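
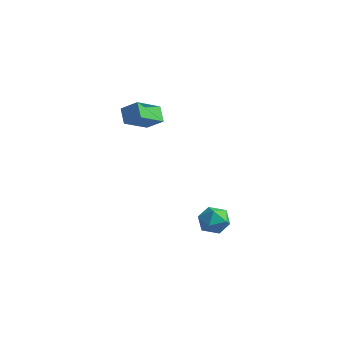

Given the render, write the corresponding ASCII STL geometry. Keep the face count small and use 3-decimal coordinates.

solid 
facet normal -0.624 0.414 0.662
outer loop
vertex -3.258 -3.673 5.028
vertex -3.119 -1.925 4.066
vertex -4.278 -4.006 4.275
endloop
endfacet
facet normal -0.070 -0.874 0.481
outer loop
vertex -3.541 -4.495 3.494
vertex -3.258 -3.673 5.028
vertex -4.278 -4.006 4.275
endloop
endfacet
facet normal -0.624 0.414 0.662
outer loop
vertex -4.278 -4.006 4.275
vertex -3.119 -1.925 4.066
vertex -4.138 -2.258 3.314
endloop
endfacet
facet normal -0.778 -0.254 -0.575
outer loop
vertex -4.138 -2.258 3.314
vertex -3.541 -4.495 3.494
vertex -4.278 -4.006 4.275
endloop
endfacet
facet normal 0.778 0.254 0.575
outer loop
vertex -3.258 -3.673 5.028
vertex -2.382 -2.414 3.285
vertex -3.119 -1.925 4.066
endloop
endfacet
facet normal -0.069 -0.874 0.481
outer loop
vertex -2.522 -4.162 4.246
vertex -3.258 -3.673 5.028
vertex -3.541 -4.495 3.494
endloop
endfacet
facet normal 0.778 0.253 0.574
outer loop
vertex -2.522 -4.162 4.246
vertex -2.382 -2.414 3.285
vertex -3.258 -3.673 5.028
endloop
endfacet
facet normal 0.070 0.874 -0.481
outer loop
vertex -3.119 -1.925 4.066
vertex -2.382 -2.414 3.285
vertex -4.138 -2.258 3.314
endloop
endfacet
facet normal -0.779 -0.254 -0.574
outer loop
vertex -3.402 -2.747 2.532
vertex -3.541 -4.495 3.494
vertex -4.138 -2.258 3.314
endloop
endfacet
facet normal 0.070 0.874 -0.481
outer loop
vertex -4.138 -2.258 3.314
vertex -2.382 -2.414 3.285
vertex -3.402 -2.747 2.532
endloop
endfacet
facet normal 0.624 -0.414 -0.662
outer loop
vertex -3.402 -2.747 2.532
vertex -2.522 -4.162 4.246
vertex -3.541 -4.495 3.494
endloop
endfacet
facet normal 0.624 -0.414 -0.662
outer loop
vertex -2.382 -2.414 3.285
vertex -2.522 -4.162 4.246
vertex -3.402 -2.747 2.532
endloop
endfacet
facet normal -0.865 0.489 0.108
outer loop
vertex 0.879 -1.202 -3.834
vertex 0.342 -2.119 -3.98
vertex 0.635 -1.82 -2.992
endloop
endfacet
facet normal -0.348 0.801 0.487
outer loop
vertex 0.879 -1.202 -3.834
vertex 0.635 -1.82 -2.992
vertex 1.602 -1.36 -3.058
endloop
endfacet
facet normal 0.176 0.984 0.037
outer loop
vertex 0.879 -1.202 -3.834
vertex 1.602 -1.36 -3.058
vertex 1.907 -1.376 -4.086
endloop
endfacet
facet normal -0.019 0.785 -0.620
outer loop
vertex 0.879 -1.202 -3.834
vertex 1.907 -1.376 -4.086
vertex 1.128 -1.845 -4.656
endloop
endfacet
facet normal -0.662 0.480 -0.576
outer loop
vertex 0.879 -1.202 -3.834
vertex 1.128 -1.845 -4.656
vertex 0.342 -2.119 -3.98
endloop
endfacet
facet normal -0.087 0.318 0.944
outer loop
vertex 1.602 -1.36 -3.058
vertex 0.635 -1.82 -2.992
vertex 1.512 -2.375 -2.724
endloop
endfacet
facet normal -0.925 -0.186 0.331
outer loop
vertex 0.635 -1.82 -2.992
vertex 0.342 -2.119 -3.98
vertex 0.733 -2.844 -3.294
endloop
endfacet
facet normal -0.597 -0.202 -0.776
outer loop
vertex 0.342 -2.119 -3.98
vertex 1.128 -1.845 -4.656
vertex 1.038 -2.86 -4.322
endloop
endfacet
facet normal 0.444 0.292 -0.847
outer loop
vertex 1.128 -1.845 -4.656
vertex 1.907 -1.376 -4.086
vertex 2.005 -2.4 -4.388
endloop
endfacet
facet normal 0.759 0.614 0.216
outer loop
vertex 1.907 -1.376 -4.086
vertex 1.602 -1.36 -3.058
vertex 2.298 -2.101 -3.4
endloop
endfacet
facet normal 0.019 -0.785 0.620
outer loop
vertex 1.761 -3.018 -3.546
vertex 1.512 -2.375 -2.724
vertex 0.733 -2.844 -3.294
endloop
endfacet
facet normal -0.176 -0.984 -0.037
outer loop
vertex 1.761 -3.018 -3.546
vertex 0.733 -2.844 -3.294
vertex 1.038 -2.86 -4.322
endloop
endfacet
facet normal 0.348 -0.801 -0.487
outer loop
vertex 1.761 -3.018 -3.546
vertex 1.038 -2.86 -4.322
vertex 2.005 -2.4 -4.388
endloop
endfacet
facet normal 0.865 -0.489 -0.108
outer loop
vertex 1.761 -3.018 -3.546
vertex 2.005 -2.4 -4.388
vertex 2.298 -2.101 -3.4
endloop
endfacet
facet normal 0.662 -0.480 0.576
outer loop
vertex 1.761 -3.018 -3.546
vertex 2.298 -2.101 -3.4
vertex 1.512 -2.375 -2.724
endloop
endfacet
facet normal -0.444 -0.292 0.847
outer loop
vertex 0.733 -2.844 -3.294
vertex 1.512 -2.375 -2.724
vertex 0.635 -1.82 -2.992
endloop
endfacet
facet normal -0.759 -0.614 -0.216
outer loop
vertex 1.038 -2.86 -4.322
vertex 0.733 -2.844 -3.294
vertex 0.342 -2.119 -3.98
endloop
endfacet
facet normal 0.087 -0.318 -0.944
outer loop
vertex 2.005 -2.4 -4.388
vertex 1.038 -2.86 -4.322
vertex 1.128 -1.845 -4.656
endloop
endfacet
facet normal 0.925 0.186 -0.331
outer loop
vertex 2.298 -2.101 -3.4
vertex 2.005 -2.4 -4.388
vertex 1.907 -1.376 -4.086
endloop
endfacet
facet normal 0.597 0.202 0.776
outer loop
vertex 1.512 -2.375 -2.724
vertex 2.298 -2.101 -3.4
vertex 1.602 -1.36 -3.058
endloop
endfacet

endsolid


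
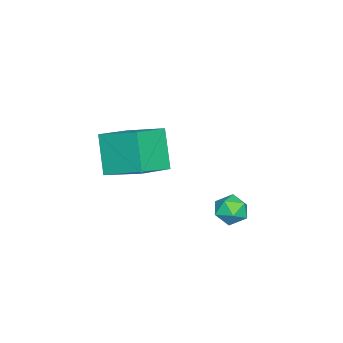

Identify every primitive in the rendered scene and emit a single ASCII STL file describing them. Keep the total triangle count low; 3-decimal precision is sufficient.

solid 
facet normal -0.976 0.038 0.213
outer loop
vertex 0.691 2.018 -1.524
vertex 0.865 2.242 -0.766
vertex 0.762 2.803 -1.34
endloop
endfacet
facet normal -0.859 0.189 -0.476
outer loop
vertex 0.691 2.018 -1.524
vertex 0.762 2.803 -1.34
vertex 1.08 2.517 -2.028
endloop
endfacet
facet normal -0.524 -0.368 -0.768
outer loop
vertex 0.691 2.018 -1.524
vertex 1.08 2.517 -2.028
vertex 1.379 1.78 -1.879
endloop
endfacet
facet normal -0.434 -0.862 -0.262
outer loop
vertex 0.691 2.018 -1.524
vertex 1.379 1.78 -1.879
vertex 1.245 1.61 -1.099
endloop
endfacet
facet normal -0.713 -0.610 0.344
outer loop
vertex 0.691 2.018 -1.524
vertex 1.245 1.61 -1.099
vertex 0.865 2.242 -0.766
endloop
endfacet
facet normal -0.420 0.752 -0.507
outer loop
vertex 1.08 2.517 -2.028
vertex 0.762 2.803 -1.34
vertex 1.495 3.05 -1.581
endloop
endfacet
facet normal -0.611 0.508 0.607
outer loop
vertex 0.762 2.803 -1.34
vertex 0.865 2.242 -0.766
vertex 1.361 2.88 -0.801
endloop
endfacet
facet normal -0.185 -0.543 0.819
outer loop
vertex 0.865 2.242 -0.766
vertex 1.245 1.61 -1.099
vertex 1.66 2.143 -0.652
endloop
endfacet
facet normal 0.267 -0.950 -0.161
outer loop
vertex 1.245 1.61 -1.099
vertex 1.379 1.78 -1.879
vertex 1.978 1.857 -1.34
endloop
endfacet
facet normal 0.122 -0.149 -0.981
outer loop
vertex 1.379 1.78 -1.879
vertex 1.08 2.517 -2.028
vertex 1.875 2.418 -1.914
endloop
endfacet
facet normal 0.434 0.862 0.262
outer loop
vertex 2.049 2.642 -1.156
vertex 1.495 3.05 -1.581
vertex 1.361 2.88 -0.801
endloop
endfacet
facet normal 0.524 0.368 0.768
outer loop
vertex 2.049 2.642 -1.156
vertex 1.361 2.88 -0.801
vertex 1.66 2.143 -0.652
endloop
endfacet
facet normal 0.859 -0.189 0.476
outer loop
vertex 2.049 2.642 -1.156
vertex 1.66 2.143 -0.652
vertex 1.978 1.857 -1.34
endloop
endfacet
facet normal 0.976 -0.038 -0.213
outer loop
vertex 2.049 2.642 -1.156
vertex 1.978 1.857 -1.34
vertex 1.875 2.418 -1.914
endloop
endfacet
facet normal 0.713 0.610 -0.344
outer loop
vertex 2.049 2.642 -1.156
vertex 1.875 2.418 -1.914
vertex 1.495 3.05 -1.581
endloop
endfacet
facet normal -0.267 0.950 0.161
outer loop
vertex 1.361 2.88 -0.801
vertex 1.495 3.05 -1.581
vertex 0.762 2.803 -1.34
endloop
endfacet
facet normal -0.122 0.149 0.981
outer loop
vertex 1.66 2.143 -0.652
vertex 1.361 2.88 -0.801
vertex 0.865 2.242 -0.766
endloop
endfacet
facet normal 0.420 -0.752 0.507
outer loop
vertex 1.978 1.857 -1.34
vertex 1.66 2.143 -0.652
vertex 1.245 1.61 -1.099
endloop
endfacet
facet normal 0.611 -0.508 -0.607
outer loop
vertex 1.875 2.418 -1.914
vertex 1.978 1.857 -1.34
vertex 1.379 1.78 -1.879
endloop
endfacet
facet normal 0.185 0.543 -0.819
outer loop
vertex 1.495 3.05 -1.581
vertex 1.875 2.418 -1.914
vertex 1.08 2.517 -2.028
endloop
endfacet
facet normal -0.445 -0.278 0.851
outer loop
vertex 0.348 -3.795 1.111
vertex 0.744 -1.953 1.92
vertex -1.27 -3.166 0.47
endloop
endfacet
facet normal -0.193 -0.898 -0.395
outer loop
vertex -0.344 -2.587 -1.3
vertex 0.348 -3.795 1.111
vertex -1.27 -3.166 0.47
endloop
endfacet
facet normal -0.445 -0.279 0.851
outer loop
vertex -1.27 -3.166 0.47
vertex 0.744 -1.953 1.92
vertex -0.874 -1.324 1.28
endloop
endfacet
facet normal -0.874 0.340 -0.346
outer loop
vertex -0.874 -1.324 1.28
vertex -0.344 -2.587 -1.3
vertex -1.27 -3.166 0.47
endloop
endfacet
facet normal 0.874 -0.340 0.346
outer loop
vertex 0.348 -3.795 1.111
vertex 1.67 -1.374 0.15
vertex 0.744 -1.953 1.92
endloop
endfacet
facet normal -0.193 -0.898 -0.395
outer loop
vertex 1.274 -3.216 -0.66
vertex 0.348 -3.795 1.111
vertex -0.344 -2.587 -1.3
endloop
endfacet
facet normal 0.874 -0.340 0.346
outer loop
vertex 1.274 -3.216 -0.66
vertex 1.67 -1.374 0.15
vertex 0.348 -3.795 1.111
endloop
endfacet
facet normal 0.193 0.898 0.395
outer loop
vertex 0.744 -1.953 1.92
vertex 1.67 -1.374 0.15
vertex -0.874 -1.324 1.28
endloop
endfacet
facet normal -0.874 0.340 -0.346
outer loop
vertex 0.052 -0.745 -0.491
vertex -0.344 -2.587 -1.3
vertex -0.874 -1.324 1.28
endloop
endfacet
facet normal 0.193 0.898 0.395
outer loop
vertex -0.874 -1.324 1.28
vertex 1.67 -1.374 0.15
vertex 0.052 -0.745 -0.491
endloop
endfacet
facet normal 0.445 0.278 -0.851
outer loop
vertex 0.052 -0.745 -0.491
vertex 1.274 -3.216 -0.66
vertex -0.344 -2.587 -1.3
endloop
endfacet
facet normal 0.445 0.278 -0.851
outer loop
vertex 1.67 -1.374 0.15
vertex 1.274 -3.216 -0.66
vertex 0.052 -0.745 -0.491
endloop
endfacet

endsolid


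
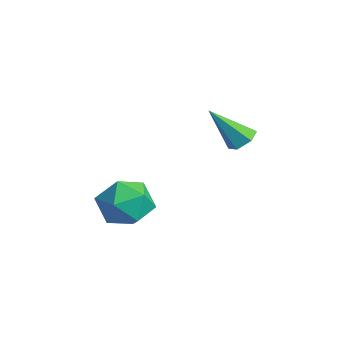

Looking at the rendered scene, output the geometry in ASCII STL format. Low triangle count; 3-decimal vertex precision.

solid 
facet normal 0.270 0.575 -0.772
outer loop
vertex -0.771 1.378 -1.99
vertex -1.246 1.354 -2.174
vertex -1.116 1.727 -1.851
endloop
endfacet
facet normal 0.582 0.270 0.767
outer loop
vertex -0.771 1.378 -1.99
vertex -1.116 1.727 -1.851
vertex -1.654 0.486 -1.006
endloop
endfacet
facet normal 0.269 0.575 -0.773
outer loop
vertex -1.116 1.727 -1.851
vertex -1.246 1.354 -2.174
vertex -1.591 1.702 -2.035
endloop
endfacet
facet normal -0.311 0.623 0.718
outer loop
vertex -1.116 1.727 -1.851
vertex -1.591 1.702 -2.035
vertex -1.654 0.486 -1.006
endloop
endfacet
facet normal 0.269 0.575 -0.773
outer loop
vertex -1.591 1.702 -2.035
vertex -1.246 1.354 -2.174
vertex -1.721 1.329 -2.358
endloop
endfacet
facet normal -0.967 0.192 0.168
outer loop
vertex -1.591 1.702 -2.035
vertex -1.721 1.329 -2.358
vertex -1.654 0.486 -1.006
endloop
endfacet
facet normal 0.270 0.573 -0.774
outer loop
vertex -1.721 1.329 -2.358
vertex -1.246 1.354 -2.174
vertex -1.376 0.98 -2.496
endloop
endfacet
facet normal -0.733 -0.593 -0.333
outer loop
vertex -1.721 1.329 -2.358
vertex -1.376 0.98 -2.496
vertex -1.654 0.486 -1.006
endloop
endfacet
facet normal 0.270 0.573 -0.774
outer loop
vertex -1.376 0.98 -2.496
vertex -1.246 1.354 -2.174
vertex -0.901 1.005 -2.312
endloop
endfacet
facet normal 0.160 -0.946 -0.284
outer loop
vertex -1.376 0.98 -2.496
vertex -0.901 1.005 -2.312
vertex -1.654 0.486 -1.006
endloop
endfacet
facet normal 0.271 0.573 -0.773
outer loop
vertex -0.901 1.005 -2.312
vertex -1.246 1.354 -2.174
vertex -0.771 1.378 -1.99
endloop
endfacet
facet normal 0.816 -0.514 0.266
outer loop
vertex -0.901 1.005 -2.312
vertex -0.771 1.378 -1.99
vertex -1.654 0.486 -1.006
endloop
endfacet
facet normal -0.223 0.975 -0.003
outer loop
vertex -1.134 -1.357 -4.172
vertex -2.015 -1.559 -4.313
vertex -1.694 -1.483 -3.46
endloop
endfacet
facet normal 0.339 0.844 0.416
outer loop
vertex -1.134 -1.357 -4.172
vertex -1.694 -1.483 -3.46
vertex -0.848 -1.831 -3.444
endloop
endfacet
facet normal 0.844 0.536 0.017
outer loop
vertex -1.134 -1.357 -4.172
vertex -0.848 -1.831 -3.444
vertex -0.646 -2.122 -4.288
endloop
endfacet
facet normal 0.594 0.477 -0.648
outer loop
vertex -1.134 -1.357 -4.172
vertex -0.646 -2.122 -4.288
vertex -1.367 -1.953 -4.825
endloop
endfacet
facet normal -0.066 0.749 -0.660
outer loop
vertex -1.134 -1.357 -4.172
vertex -1.367 -1.953 -4.825
vertex -2.015 -1.559 -4.313
endloop
endfacet
facet normal 0.137 0.376 0.916
outer loop
vertex -0.848 -1.831 -3.444
vertex -1.694 -1.483 -3.46
vertex -1.553 -2.327 -3.135
endloop
endfacet
facet normal -0.772 0.589 0.238
outer loop
vertex -1.694 -1.483 -3.46
vertex -2.015 -1.559 -4.313
vertex -2.274 -2.158 -3.672
endloop
endfacet
facet normal -0.518 0.222 -0.826
outer loop
vertex -2.015 -1.559 -4.313
vertex -1.367 -1.953 -4.825
vertex -2.072 -2.449 -4.516
endloop
endfacet
facet normal 0.549 -0.219 -0.806
outer loop
vertex -1.367 -1.953 -4.825
vertex -0.646 -2.122 -4.288
vertex -1.226 -2.797 -4.5
endloop
endfacet
facet normal 0.955 -0.123 0.271
outer loop
vertex -0.646 -2.122 -4.288
vertex -0.848 -1.831 -3.444
vertex -0.905 -2.721 -3.647
endloop
endfacet
facet normal -0.594 -0.477 0.648
outer loop
vertex -1.786 -2.923 -3.788
vertex -1.553 -2.327 -3.135
vertex -2.274 -2.158 -3.672
endloop
endfacet
facet normal -0.844 -0.536 -0.017
outer loop
vertex -1.786 -2.923 -3.788
vertex -2.274 -2.158 -3.672
vertex -2.072 -2.449 -4.516
endloop
endfacet
facet normal -0.339 -0.844 -0.416
outer loop
vertex -1.786 -2.923 -3.788
vertex -2.072 -2.449 -4.516
vertex -1.226 -2.797 -4.5
endloop
endfacet
facet normal 0.223 -0.975 0.003
outer loop
vertex -1.786 -2.923 -3.788
vertex -1.226 -2.797 -4.5
vertex -0.905 -2.721 -3.647
endloop
endfacet
facet normal 0.066 -0.749 0.660
outer loop
vertex -1.786 -2.923 -3.788
vertex -0.905 -2.721 -3.647
vertex -1.553 -2.327 -3.135
endloop
endfacet
facet normal -0.549 0.219 0.806
outer loop
vertex -2.274 -2.158 -3.672
vertex -1.553 -2.327 -3.135
vertex -1.694 -1.483 -3.46
endloop
endfacet
facet normal -0.955 0.123 -0.271
outer loop
vertex -2.072 -2.449 -4.516
vertex -2.274 -2.158 -3.672
vertex -2.015 -1.559 -4.313
endloop
endfacet
facet normal -0.137 -0.376 -0.916
outer loop
vertex -1.226 -2.797 -4.5
vertex -2.072 -2.449 -4.516
vertex -1.367 -1.953 -4.825
endloop
endfacet
facet normal 0.772 -0.589 -0.238
outer loop
vertex -0.905 -2.721 -3.647
vertex -1.226 -2.797 -4.5
vertex -0.646 -2.122 -4.288
endloop
endfacet
facet normal 0.518 -0.222 0.826
outer loop
vertex -1.553 -2.327 -3.135
vertex -0.905 -2.721 -3.647
vertex -0.848 -1.831 -3.444
endloop
endfacet

endsolid


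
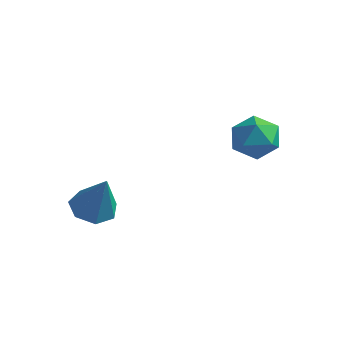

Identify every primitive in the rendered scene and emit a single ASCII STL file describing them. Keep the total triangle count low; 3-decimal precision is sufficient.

solid 
facet normal 0.085 0.869 0.487
outer loop
vertex -0.014 1.921 2.928
vertex -0.34 1.484 3.765
vertex 0.638 1.503 3.56
endloop
endfacet
facet normal 0.566 0.824 -0.039
outer loop
vertex -0.014 1.921 2.928
vertex 0.638 1.503 3.56
vertex 0.748 1.381 2.575
endloop
endfacet
facet normal 0.214 0.728 -0.652
outer loop
vertex -0.014 1.921 2.928
vertex 0.748 1.381 2.575
vertex -0.161 1.286 2.171
endloop
endfacet
facet normal -0.485 0.714 -0.505
outer loop
vertex -0.014 1.921 2.928
vertex -0.161 1.286 2.171
vertex -0.833 1.35 2.907
endloop
endfacet
facet normal -0.564 0.802 0.199
outer loop
vertex -0.014 1.921 2.928
vertex -0.833 1.35 2.907
vertex -0.34 1.484 3.765
endloop
endfacet
facet normal 0.967 0.244 0.078
outer loop
vertex 0.748 1.381 2.575
vertex 0.638 1.503 3.56
vertex 0.893 0.61 3.193
endloop
endfacet
facet normal 0.189 0.319 0.929
outer loop
vertex 0.638 1.503 3.56
vertex -0.34 1.484 3.765
vertex 0.221 0.674 3.929
endloop
endfacet
facet normal -0.862 0.209 0.463
outer loop
vertex -0.34 1.484 3.765
vertex -0.833 1.35 2.907
vertex -0.688 0.579 3.525
endloop
endfacet
facet normal -0.734 0.068 -0.676
outer loop
vertex -0.833 1.35 2.907
vertex -0.161 1.286 2.171
vertex -0.578 0.457 2.54
endloop
endfacet
facet normal 0.397 0.090 -0.914
outer loop
vertex -0.161 1.286 2.171
vertex 0.748 1.381 2.575
vertex 0.4 0.476 2.335
endloop
endfacet
facet normal 0.485 -0.714 0.505
outer loop
vertex 0.074 0.039 3.172
vertex 0.893 0.61 3.193
vertex 0.221 0.674 3.929
endloop
endfacet
facet normal -0.214 -0.728 0.652
outer loop
vertex 0.074 0.039 3.172
vertex 0.221 0.674 3.929
vertex -0.688 0.579 3.525
endloop
endfacet
facet normal -0.566 -0.824 0.039
outer loop
vertex 0.074 0.039 3.172
vertex -0.688 0.579 3.525
vertex -0.578 0.457 2.54
endloop
endfacet
facet normal -0.085 -0.869 -0.487
outer loop
vertex 0.074 0.039 3.172
vertex -0.578 0.457 2.54
vertex 0.4 0.476 2.335
endloop
endfacet
facet normal 0.564 -0.802 -0.199
outer loop
vertex 0.074 0.039 3.172
vertex 0.4 0.476 2.335
vertex 0.893 0.61 3.193
endloop
endfacet
facet normal 0.734 -0.068 0.676
outer loop
vertex 0.221 0.674 3.929
vertex 0.893 0.61 3.193
vertex 0.638 1.503 3.56
endloop
endfacet
facet normal -0.397 -0.090 0.914
outer loop
vertex -0.688 0.579 3.525
vertex 0.221 0.674 3.929
vertex -0.34 1.484 3.765
endloop
endfacet
facet normal -0.967 -0.244 -0.078
outer loop
vertex -0.578 0.457 2.54
vertex -0.688 0.579 3.525
vertex -0.833 1.35 2.907
endloop
endfacet
facet normal -0.189 -0.319 -0.929
outer loop
vertex 0.4 0.476 2.335
vertex -0.578 0.457 2.54
vertex -0.161 1.286 2.171
endloop
endfacet
facet normal 0.862 -0.209 -0.463
outer loop
vertex 0.893 0.61 3.193
vertex 0.4 0.476 2.335
vertex 0.748 1.381 2.575
endloop
endfacet
facet normal -0.393 0.109 -0.913
outer loop
vertex -3.673 -2.196 0.094
vertex -4.153 -2.937 0.212
vertex -4.373 -2.096 0.407
endloop
endfacet
facet normal 0.302 0.866 0.399
outer loop
vertex -3.673 -2.196 0.094
vertex -4.373 -2.096 0.407
vertex -3.407 -3.143 1.948
endloop
endfacet
facet normal -0.393 0.109 -0.913
outer loop
vertex -4.373 -2.096 0.407
vertex -4.153 -2.937 0.212
vertex -4.906 -2.629 0.573
endloop
endfacet
facet normal -0.407 0.617 0.674
outer loop
vertex -4.373 -2.096 0.407
vertex -4.906 -2.629 0.573
vertex -3.407 -3.143 1.948
endloop
endfacet
facet normal -0.393 0.110 -0.913
outer loop
vertex -4.906 -2.629 0.573
vertex -4.153 -2.937 0.212
vertex -4.873 -3.394 0.467
endloop
endfacet
facet normal -0.694 -0.128 0.709
outer loop
vertex -4.906 -2.629 0.573
vertex -4.873 -3.394 0.467
vertex -3.407 -3.143 1.948
endloop
endfacet
facet normal -0.392 0.108 -0.914
outer loop
vertex -4.873 -3.394 0.467
vertex -4.153 -2.937 0.212
vertex -4.297 -3.814 0.17
endloop
endfacet
facet normal -0.344 -0.809 0.477
outer loop
vertex -4.873 -3.394 0.467
vertex -4.297 -3.814 0.17
vertex -3.407 -3.143 1.948
endloop
endfacet
facet normal -0.393 0.108 -0.913
outer loop
vertex -4.297 -3.814 0.17
vertex -4.153 -2.937 0.212
vertex -3.613 -3.574 -0.096
endloop
endfacet
facet normal 0.380 -0.912 0.154
outer loop
vertex -4.297 -3.814 0.17
vertex -3.613 -3.574 -0.096
vertex -3.407 -3.143 1.948
endloop
endfacet
facet normal -0.392 0.109 -0.913
outer loop
vertex -3.613 -3.574 -0.096
vertex -4.153 -2.937 0.212
vertex -3.335 -2.854 -0.129
endloop
endfacet
facet normal 0.932 -0.361 -0.018
outer loop
vertex -3.613 -3.574 -0.096
vertex -3.335 -2.854 -0.129
vertex -3.407 -3.143 1.948
endloop
endfacet
facet normal -0.392 0.108 -0.914
outer loop
vertex -3.335 -2.854 -0.129
vertex -4.153 -2.937 0.212
vertex -3.673 -2.196 0.094
endloop
endfacet
facet normal 0.898 0.430 0.091
outer loop
vertex -3.335 -2.854 -0.129
vertex -3.673 -2.196 0.094
vertex -3.407 -3.143 1.948
endloop
endfacet

endsolid


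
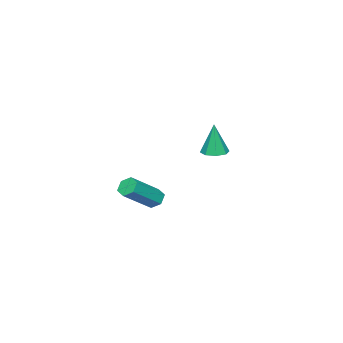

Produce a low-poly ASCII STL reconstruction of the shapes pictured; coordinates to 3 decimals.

solid 
facet normal -0.772 0.216 -0.598
outer loop
vertex 2.553 -2.097 -2.946
vertex 2.185 -2.138 -2.486
vertex 2.434 -1.62 -2.62
endloop
endfacet
facet normal 0.603 0.547 -0.580
outer loop
vertex 2.553 -2.097 -2.946
vertex 2.434 -1.62 -2.62
vertex 4.142 -2.542 -1.713
endloop
endfacet
facet normal 0.603 0.545 -0.582
outer loop
vertex 4.142 -2.542 -1.713
vertex 2.434 -1.62 -2.62
vertex 4.024 -2.064 -1.388
endloop
endfacet
facet normal 0.772 -0.216 0.598
outer loop
vertex 4.142 -2.542 -1.713
vertex 4.024 -2.064 -1.388
vertex 3.775 -2.582 -1.254
endloop
endfacet
facet normal -0.771 0.216 -0.599
outer loop
vertex 2.434 -1.62 -2.62
vertex 2.185 -2.138 -2.486
vertex 2.066 -1.66 -2.161
endloop
endfacet
facet normal 0.127 0.974 0.187
outer loop
vertex 2.434 -1.62 -2.62
vertex 2.066 -1.66 -2.161
vertex 4.024 -2.064 -1.388
endloop
endfacet
facet normal 0.127 0.974 0.188
outer loop
vertex 4.024 -2.064 -1.388
vertex 2.066 -1.66 -2.161
vertex 3.656 -2.105 -0.928
endloop
endfacet
facet normal 0.772 -0.216 0.598
outer loop
vertex 4.024 -2.064 -1.388
vertex 3.656 -2.105 -0.928
vertex 3.775 -2.582 -1.254
endloop
endfacet
facet normal -0.772 0.215 -0.598
outer loop
vertex 2.066 -1.66 -2.161
vertex 2.185 -2.138 -2.486
vertex 1.818 -2.178 -2.027
endloop
endfacet
facet normal -0.476 0.427 0.769
outer loop
vertex 2.066 -1.66 -2.161
vertex 1.818 -2.178 -2.027
vertex 3.656 -2.105 -0.928
endloop
endfacet
facet normal -0.476 0.428 0.768
outer loop
vertex 3.656 -2.105 -0.928
vertex 1.818 -2.178 -2.027
vertex 3.407 -2.623 -0.794
endloop
endfacet
facet normal 0.772 -0.216 0.598
outer loop
vertex 3.656 -2.105 -0.928
vertex 3.407 -2.623 -0.794
vertex 3.775 -2.582 -1.254
endloop
endfacet
facet normal -0.772 0.216 -0.598
outer loop
vertex 1.818 -2.178 -2.027
vertex 2.185 -2.138 -2.486
vertex 1.936 -2.656 -2.352
endloop
endfacet
facet normal -0.604 -0.545 0.582
outer loop
vertex 1.818 -2.178 -2.027
vertex 1.936 -2.656 -2.352
vertex 3.407 -2.623 -0.794
endloop
endfacet
facet normal -0.603 -0.547 0.581
outer loop
vertex 3.407 -2.623 -0.794
vertex 1.936 -2.656 -2.352
vertex 3.526 -3.1 -1.12
endloop
endfacet
facet normal 0.772 -0.216 0.598
outer loop
vertex 3.407 -2.623 -0.794
vertex 3.526 -3.1 -1.12
vertex 3.775 -2.582 -1.254
endloop
endfacet
facet normal -0.772 0.216 -0.598
outer loop
vertex 1.936 -2.656 -2.352
vertex 2.185 -2.138 -2.486
vertex 2.304 -2.615 -2.812
endloop
endfacet
facet normal -0.126 -0.974 -0.188
outer loop
vertex 1.936 -2.656 -2.352
vertex 2.304 -2.615 -2.812
vertex 3.526 -3.1 -1.12
endloop
endfacet
facet normal -0.128 -0.974 -0.187
outer loop
vertex 3.526 -3.1 -1.12
vertex 2.304 -2.615 -2.812
vertex 3.894 -3.06 -1.579
endloop
endfacet
facet normal 0.771 -0.216 0.599
outer loop
vertex 3.526 -3.1 -1.12
vertex 3.894 -3.06 -1.579
vertex 3.775 -2.582 -1.254
endloop
endfacet
facet normal -0.772 0.216 -0.598
outer loop
vertex 2.304 -2.615 -2.812
vertex 2.185 -2.138 -2.486
vertex 2.553 -2.097 -2.946
endloop
endfacet
facet normal 0.476 -0.428 -0.768
outer loop
vertex 2.304 -2.615 -2.812
vertex 2.553 -2.097 -2.946
vertex 3.894 -3.06 -1.579
endloop
endfacet
facet normal 0.477 -0.427 -0.768
outer loop
vertex 3.894 -3.06 -1.579
vertex 2.553 -2.097 -2.946
vertex 4.142 -2.542 -1.713
endloop
endfacet
facet normal 0.772 -0.215 0.598
outer loop
vertex 3.894 -3.06 -1.579
vertex 4.142 -2.542 -1.713
vertex 3.775 -2.582 -1.254
endloop
endfacet
facet normal -0.015 0.016 -1.000
outer loop
vertex -2.644 -2.796 -1.216
vertex -3.095 -2.235 -1.2
vertex -2.379 -2.313 -1.212
endloop
endfacet
facet normal 0.830 -0.458 0.319
outer loop
vertex -2.644 -2.796 -1.216
vertex -2.379 -2.313 -1.212
vertex -3.065 -2.265 0.64
endloop
endfacet
facet normal -0.015 0.016 -1.000
outer loop
vertex -2.379 -2.313 -1.212
vertex -3.095 -2.235 -1.2
vertex -2.533 -1.784 -1.201
endloop
endfacet
facet normal 0.908 0.258 0.330
outer loop
vertex -2.379 -2.313 -1.212
vertex -2.533 -1.784 -1.201
vertex -3.065 -2.265 0.64
endloop
endfacet
facet normal -0.015 0.017 -1.000
outer loop
vertex -2.533 -1.784 -1.201
vertex -3.095 -2.235 -1.2
vertex -3.016 -1.519 -1.189
endloop
endfacet
facet normal 0.458 0.819 0.346
outer loop
vertex -2.533 -1.784 -1.201
vertex -3.016 -1.519 -1.189
vertex -3.065 -2.265 0.64
endloop
endfacet
facet normal -0.016 0.017 -1.000
outer loop
vertex -3.016 -1.519 -1.189
vertex -3.095 -2.235 -1.2
vertex -3.545 -1.673 -1.183
endloop
endfacet
facet normal -0.257 0.897 0.359
outer loop
vertex -3.016 -1.519 -1.189
vertex -3.545 -1.673 -1.183
vertex -3.065 -2.265 0.64
endloop
endfacet
facet normal -0.016 0.017 -1.000
outer loop
vertex -3.545 -1.673 -1.183
vertex -3.095 -2.235 -1.2
vertex -3.81 -2.156 -1.187
endloop
endfacet
facet normal -0.819 0.446 0.361
outer loop
vertex -3.545 -1.673 -1.183
vertex -3.81 -2.156 -1.187
vertex -3.065 -2.265 0.64
endloop
endfacet
facet normal -0.016 0.016 -1.000
outer loop
vertex -3.81 -2.156 -1.187
vertex -3.095 -2.235 -1.2
vertex -3.656 -2.685 -1.198
endloop
endfacet
facet normal -0.897 -0.269 0.350
outer loop
vertex -3.81 -2.156 -1.187
vertex -3.656 -2.685 -1.198
vertex -3.065 -2.265 0.64
endloop
endfacet
facet normal -0.016 0.016 -1.000
outer loop
vertex -3.656 -2.685 -1.198
vertex -3.095 -2.235 -1.2
vertex -3.173 -2.95 -1.21
endloop
endfacet
facet normal -0.447 -0.830 0.333
outer loop
vertex -3.656 -2.685 -1.198
vertex -3.173 -2.95 -1.21
vertex -3.065 -2.265 0.64
endloop
endfacet
facet normal -0.016 0.016 -1.000
outer loop
vertex -3.173 -2.95 -1.21
vertex -3.095 -2.235 -1.2
vertex -2.644 -2.796 -1.216
endloop
endfacet
facet normal 0.268 -0.908 0.321
outer loop
vertex -3.173 -2.95 -1.21
vertex -2.644 -2.796 -1.216
vertex -3.065 -2.265 0.64
endloop
endfacet

endsolid


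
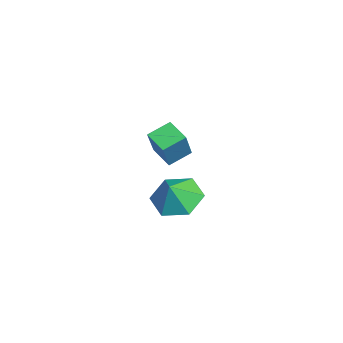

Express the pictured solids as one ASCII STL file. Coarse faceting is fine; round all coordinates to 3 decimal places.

solid 
facet normal -0.451 0.321 -0.833
outer loop
vertex -1.0 2.222 -1.508
vertex -1.88 1.903 -1.155
vertex -1.571 2.835 -0.963
endloop
endfacet
facet normal 0.815 0.343 0.468
outer loop
vertex -1.0 2.222 -1.508
vertex -1.571 2.835 -0.963
vertex -1.42 1.577 -0.305
endloop
endfacet
facet normal -0.450 0.321 -0.833
outer loop
vertex -1.571 2.835 -0.963
vertex -1.88 1.903 -1.155
vertex -2.451 2.517 -0.61
endloop
endfacet
facet normal 0.176 0.473 0.864
outer loop
vertex -1.571 2.835 -0.963
vertex -2.451 2.517 -0.61
vertex -1.42 1.577 -0.305
endloop
endfacet
facet normal -0.450 0.321 -0.833
outer loop
vertex -2.451 2.517 -0.61
vertex -1.88 1.903 -1.155
vertex -2.76 1.585 -0.802
endloop
endfacet
facet normal -0.347 -0.077 0.935
outer loop
vertex -2.451 2.517 -0.61
vertex -2.76 1.585 -0.802
vertex -1.42 1.577 -0.305
endloop
endfacet
facet normal -0.450 0.321 -0.833
outer loop
vertex -2.76 1.585 -0.802
vertex -1.88 1.903 -1.155
vertex -2.188 0.972 -1.347
endloop
endfacet
facet normal -0.231 -0.758 0.610
outer loop
vertex -2.76 1.585 -0.802
vertex -2.188 0.972 -1.347
vertex -1.42 1.577 -0.305
endloop
endfacet
facet normal -0.450 0.321 -0.833
outer loop
vertex -2.188 0.972 -1.347
vertex -1.88 1.903 -1.155
vertex -1.308 1.29 -1.7
endloop
endfacet
facet normal 0.407 -0.888 0.215
outer loop
vertex -2.188 0.972 -1.347
vertex -1.308 1.29 -1.7
vertex -1.42 1.577 -0.305
endloop
endfacet
facet normal -0.450 0.321 -0.833
outer loop
vertex -1.308 1.29 -1.7
vertex -1.88 1.903 -1.155
vertex -1.0 2.222 -1.508
endloop
endfacet
facet normal 0.930 -0.337 0.144
outer loop
vertex -1.308 1.29 -1.7
vertex -1.0 2.222 -1.508
vertex -1.42 1.577 -0.305
endloop
endfacet
facet normal -0.508 0.201 -0.837
outer loop
vertex -0.041 0.891 2.428
vertex -0.337 1.68 2.797
vertex 0.686 1.321 2.09
endloop
endfacet
facet normal 0.321 -0.858 -0.400
outer loop
vertex 1.397 1.04 3.263
vertex -0.041 0.891 2.428
vertex 0.686 1.321 2.09
endloop
endfacet
facet normal -0.508 0.201 -0.837
outer loop
vertex 0.686 1.321 2.09
vertex -0.337 1.68 2.797
vertex 0.39 2.111 2.459
endloop
endfacet
facet normal 0.799 0.473 -0.371
outer loop
vertex 0.39 2.111 2.459
vertex 1.397 1.04 3.263
vertex 0.686 1.321 2.09
endloop
endfacet
facet normal -0.799 -0.473 0.371
outer loop
vertex -0.041 0.891 2.428
vertex 0.374 1.399 3.97
vertex -0.337 1.68 2.797
endloop
endfacet
facet normal 0.322 -0.858 -0.401
outer loop
vertex 0.67 0.609 3.601
vertex -0.041 0.891 2.428
vertex 1.397 1.04 3.263
endloop
endfacet
facet normal -0.799 -0.473 0.371
outer loop
vertex 0.67 0.609 3.601
vertex 0.374 1.399 3.97
vertex -0.041 0.891 2.428
endloop
endfacet
facet normal -0.322 0.858 0.401
outer loop
vertex -0.337 1.68 2.797
vertex 0.374 1.399 3.97
vertex 0.39 2.111 2.459
endloop
endfacet
facet normal 0.799 0.473 -0.371
outer loop
vertex 1.101 1.829 3.632
vertex 1.397 1.04 3.263
vertex 0.39 2.111 2.459
endloop
endfacet
facet normal -0.321 0.858 0.401
outer loop
vertex 0.39 2.111 2.459
vertex 0.374 1.399 3.97
vertex 1.101 1.829 3.632
endloop
endfacet
facet normal 0.508 -0.201 0.837
outer loop
vertex 1.101 1.829 3.632
vertex 0.67 0.609 3.601
vertex 1.397 1.04 3.263
endloop
endfacet
facet normal 0.508 -0.201 0.838
outer loop
vertex 0.374 1.399 3.97
vertex 0.67 0.609 3.601
vertex 1.101 1.829 3.632
endloop
endfacet

endsolid


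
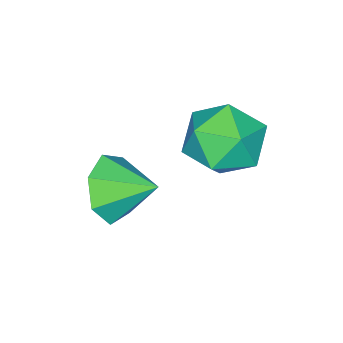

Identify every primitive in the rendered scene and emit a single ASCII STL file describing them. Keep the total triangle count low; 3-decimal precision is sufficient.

solid 
facet normal 0.300 0.114 0.947
outer loop
vertex 1.333 2.873 -0.466
vertex 0.702 2.033 -0.165
vertex 1.737 1.857 -0.471
endloop
endfacet
facet normal 0.809 0.319 0.493
outer loop
vertex 1.333 2.873 -0.466
vertex 1.737 1.857 -0.471
vertex 1.967 2.541 -1.292
endloop
endfacet
facet normal 0.542 0.836 0.080
outer loop
vertex 1.333 2.873 -0.466
vertex 1.967 2.541 -1.292
vertex 1.075 3.139 -1.494
endloop
endfacet
facet normal -0.133 0.951 0.279
outer loop
vertex 1.333 2.873 -0.466
vertex 1.075 3.139 -1.494
vertex 0.292 2.825 -0.798
endloop
endfacet
facet normal -0.283 0.505 0.815
outer loop
vertex 1.333 2.873 -0.466
vertex 0.292 2.825 -0.798
vertex 0.702 2.033 -0.165
endloop
endfacet
facet normal 0.969 -0.236 0.075
outer loop
vertex 1.967 2.541 -1.292
vertex 1.737 1.857 -0.471
vertex 1.728 1.495 -1.502
endloop
endfacet
facet normal 0.143 -0.569 0.810
outer loop
vertex 1.737 1.857 -0.471
vertex 0.702 2.033 -0.165
vertex 0.945 1.181 -0.806
endloop
endfacet
facet normal -0.800 0.063 0.597
outer loop
vertex 0.702 2.033 -0.165
vertex 0.292 2.825 -0.798
vertex 0.053 1.779 -1.008
endloop
endfacet
facet normal -0.556 0.786 -0.271
outer loop
vertex 0.292 2.825 -0.798
vertex 1.075 3.139 -1.494
vertex 0.283 2.463 -1.829
endloop
endfacet
facet normal 0.537 0.600 -0.594
outer loop
vertex 1.075 3.139 -1.494
vertex 1.967 2.541 -1.292
vertex 1.318 2.287 -2.135
endloop
endfacet
facet normal 0.133 -0.951 -0.279
outer loop
vertex 0.687 1.447 -1.834
vertex 1.728 1.495 -1.502
vertex 0.945 1.181 -0.806
endloop
endfacet
facet normal -0.542 -0.836 -0.080
outer loop
vertex 0.687 1.447 -1.834
vertex 0.945 1.181 -0.806
vertex 0.053 1.779 -1.008
endloop
endfacet
facet normal -0.809 -0.319 -0.493
outer loop
vertex 0.687 1.447 -1.834
vertex 0.053 1.779 -1.008
vertex 0.283 2.463 -1.829
endloop
endfacet
facet normal -0.300 -0.114 -0.947
outer loop
vertex 0.687 1.447 -1.834
vertex 0.283 2.463 -1.829
vertex 1.318 2.287 -2.135
endloop
endfacet
facet normal 0.283 -0.505 -0.815
outer loop
vertex 0.687 1.447 -1.834
vertex 1.318 2.287 -2.135
vertex 1.728 1.495 -1.502
endloop
endfacet
facet normal 0.556 -0.786 0.271
outer loop
vertex 0.945 1.181 -0.806
vertex 1.728 1.495 -1.502
vertex 1.737 1.857 -0.471
endloop
endfacet
facet normal -0.537 -0.600 0.594
outer loop
vertex 0.053 1.779 -1.008
vertex 0.945 1.181 -0.806
vertex 0.702 2.033 -0.165
endloop
endfacet
facet normal -0.969 0.236 -0.075
outer loop
vertex 0.283 2.463 -1.829
vertex 0.053 1.779 -1.008
vertex 0.292 2.825 -0.798
endloop
endfacet
facet normal -0.143 0.569 -0.810
outer loop
vertex 1.318 2.287 -2.135
vertex 0.283 2.463 -1.829
vertex 1.075 3.139 -1.494
endloop
endfacet
facet normal 0.800 -0.063 -0.597
outer loop
vertex 1.728 1.495 -1.502
vertex 1.318 2.287 -2.135
vertex 1.967 2.541 -1.292
endloop
endfacet
facet normal 0.255 -0.871 -0.420
outer loop
vertex 3.212 0.59 -3.725
vertex 2.607 0.119 -3.115
vertex 2.413 0.489 -4.001
endloop
endfacet
facet normal 0.051 0.882 -0.469
outer loop
vertex 3.212 0.59 -3.725
vertex 2.413 0.489 -4.001
vertex 2.273 1.261 -2.565
endloop
endfacet
facet normal 0.254 -0.871 -0.420
outer loop
vertex 2.413 0.489 -4.001
vertex 2.607 0.119 -3.115
vertex 1.761 0.11 -3.609
endloop
endfacet
facet normal -0.631 0.656 -0.414
outer loop
vertex 2.413 0.489 -4.001
vertex 1.761 0.11 -3.609
vertex 2.273 1.261 -2.565
endloop
endfacet
facet normal 0.254 -0.872 -0.419
outer loop
vertex 1.761 0.11 -3.609
vertex 2.607 0.119 -3.115
vertex 1.745 -0.262 -2.845
endloop
endfacet
facet normal -0.944 0.304 0.128
outer loop
vertex 1.761 0.11 -3.609
vertex 1.745 -0.262 -2.845
vertex 2.273 1.261 -2.565
endloop
endfacet
facet normal 0.254 -0.872 -0.419
outer loop
vertex 1.745 -0.262 -2.845
vertex 2.607 0.119 -3.115
vertex 2.378 -0.347 -2.284
endloop
endfacet
facet normal -0.654 0.089 0.751
outer loop
vertex 1.745 -0.262 -2.845
vertex 2.378 -0.347 -2.284
vertex 2.273 1.261 -2.565
endloop
endfacet
facet normal 0.255 -0.872 -0.419
outer loop
vertex 2.378 -0.347 -2.284
vertex 2.607 0.119 -3.115
vertex 3.183 -0.081 -2.348
endloop
endfacet
facet normal 0.021 0.173 0.985
outer loop
vertex 2.378 -0.347 -2.284
vertex 3.183 -0.081 -2.348
vertex 2.273 1.261 -2.565
endloop
endfacet
facet normal 0.255 -0.872 -0.419
outer loop
vertex 3.183 -0.081 -2.348
vertex 2.607 0.119 -3.115
vertex 3.554 0.336 -2.99
endloop
endfacet
facet normal 0.574 0.495 0.653
outer loop
vertex 3.183 -0.081 -2.348
vertex 3.554 0.336 -2.99
vertex 2.273 1.261 -2.565
endloop
endfacet
facet normal 0.255 -0.871 -0.420
outer loop
vertex 3.554 0.336 -2.99
vertex 2.607 0.119 -3.115
vertex 3.212 0.59 -3.725
endloop
endfacet
facet normal 0.587 0.810 0.007
outer loop
vertex 3.554 0.336 -2.99
vertex 3.212 0.59 -3.725
vertex 2.273 1.261 -2.565
endloop
endfacet

endsolid


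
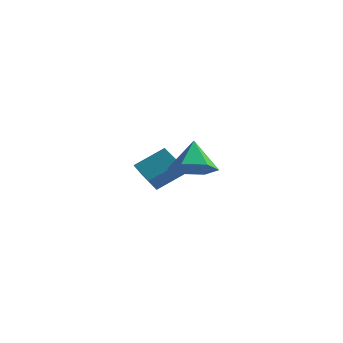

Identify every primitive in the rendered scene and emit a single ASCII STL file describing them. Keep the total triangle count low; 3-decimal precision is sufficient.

solid 
facet normal -0.806 0.410 0.427
outer loop
vertex -2.079 1.997 0.897
vertex -2.118 2.767 0.084
vertex -3.112 0.947 -0.048
endloop
endfacet
facet normal 0.034 -0.687 0.726
outer loop
vertex -1.982 0.373 -0.644
vertex -2.079 1.997 0.897
vertex -3.112 0.947 -0.048
endloop
endfacet
facet normal -0.807 0.410 0.426
outer loop
vertex -3.112 0.947 -0.048
vertex -2.118 2.767 0.084
vertex -3.15 1.717 -0.861
endloop
endfacet
facet normal -0.590 -0.600 -0.541
outer loop
vertex -3.15 1.717 -0.861
vertex -1.982 0.373 -0.644
vertex -3.112 0.947 -0.048
endloop
endfacet
facet normal 0.590 0.600 0.540
outer loop
vertex -2.079 1.997 0.897
vertex -0.988 2.193 -0.512
vertex -2.118 2.767 0.084
endloop
endfacet
facet normal 0.034 -0.687 0.726
outer loop
vertex -0.95 1.423 0.301
vertex -2.079 1.997 0.897
vertex -1.982 0.373 -0.644
endloop
endfacet
facet normal 0.590 0.600 0.540
outer loop
vertex -0.95 1.423 0.301
vertex -0.988 2.193 -0.512
vertex -2.079 1.997 0.897
endloop
endfacet
facet normal -0.034 0.687 -0.726
outer loop
vertex -2.118 2.767 0.084
vertex -0.988 2.193 -0.512
vertex -3.15 1.717 -0.861
endloop
endfacet
facet normal -0.590 -0.600 -0.540
outer loop
vertex -2.021 1.143 -1.457
vertex -1.982 0.373 -0.644
vertex -3.15 1.717 -0.861
endloop
endfacet
facet normal -0.034 0.687 -0.726
outer loop
vertex -3.15 1.717 -0.861
vertex -0.988 2.193 -0.512
vertex -2.021 1.143 -1.457
endloop
endfacet
facet normal 0.807 -0.409 -0.426
outer loop
vertex -2.021 1.143 -1.457
vertex -0.95 1.423 0.301
vertex -1.982 0.373 -0.644
endloop
endfacet
facet normal 0.806 -0.410 -0.426
outer loop
vertex -0.988 2.193 -0.512
vertex -0.95 1.423 0.301
vertex -2.021 1.143 -1.457
endloop
endfacet
facet normal 0.268 -0.528 -0.806
outer loop
vertex 3.356 -4.052 2.658
vertex 2.49 -3.683 2.129
vertex 3.422 -3.14 2.083
endloop
endfacet
facet normal 0.703 0.342 0.624
outer loop
vertex 3.356 -4.052 2.658
vertex 3.422 -3.14 2.083
vertex 2.05 -2.817 3.451
endloop
endfacet
facet normal 0.267 -0.527 -0.807
outer loop
vertex 3.422 -3.14 2.083
vertex 2.49 -3.683 2.129
vertex 2.556 -2.77 1.554
endloop
endfacet
facet normal 0.332 0.937 0.112
outer loop
vertex 3.422 -3.14 2.083
vertex 2.556 -2.77 1.554
vertex 2.05 -2.817 3.451
endloop
endfacet
facet normal 0.267 -0.527 -0.807
outer loop
vertex 2.556 -2.77 1.554
vertex 2.49 -3.683 2.129
vertex 1.623 -3.313 1.6
endloop
endfacet
facet normal -0.504 0.856 -0.113
outer loop
vertex 2.556 -2.77 1.554
vertex 1.623 -3.313 1.6
vertex 2.05 -2.817 3.451
endloop
endfacet
facet normal 0.267 -0.527 -0.807
outer loop
vertex 1.623 -3.313 1.6
vertex 2.49 -3.683 2.129
vertex 1.557 -4.225 2.174
endloop
endfacet
facet normal -0.968 0.180 0.175
outer loop
vertex 1.623 -3.313 1.6
vertex 1.557 -4.225 2.174
vertex 2.05 -2.817 3.451
endloop
endfacet
facet normal 0.267 -0.527 -0.807
outer loop
vertex 1.557 -4.225 2.174
vertex 2.49 -3.683 2.129
vertex 2.423 -4.595 2.703
endloop
endfacet
facet normal -0.597 -0.414 0.687
outer loop
vertex 1.557 -4.225 2.174
vertex 2.423 -4.595 2.703
vertex 2.05 -2.817 3.451
endloop
endfacet
facet normal 0.268 -0.527 -0.806
outer loop
vertex 2.423 -4.595 2.703
vertex 2.49 -3.683 2.129
vertex 3.356 -4.052 2.658
endloop
endfacet
facet normal 0.238 -0.334 0.912
outer loop
vertex 2.423 -4.595 2.703
vertex 3.356 -4.052 2.658
vertex 2.05 -2.817 3.451
endloop
endfacet

endsolid


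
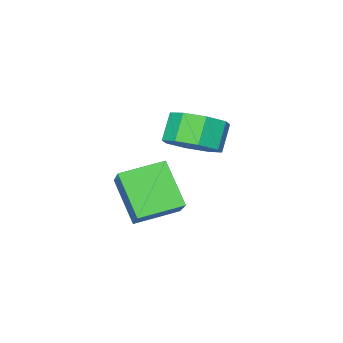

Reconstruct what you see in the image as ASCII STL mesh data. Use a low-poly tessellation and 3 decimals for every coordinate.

solid 
facet normal -0.895 0.397 0.202
outer loop
vertex 0.649 -1.88 -0.623
vertex 0.831 -0.867 -1.809
vertex 0.029 -2.82 -1.521
endloop
endfacet
facet normal -0.116 -0.645 0.755
outer loop
vertex 1.229 -3.353 -1.791
vertex 0.649 -1.88 -0.623
vertex 0.029 -2.82 -1.521
endloop
endfacet
facet normal -0.895 0.397 0.201
outer loop
vertex 0.029 -2.82 -1.521
vertex 0.831 -0.867 -1.809
vertex 0.212 -1.808 -2.707
endloop
endfacet
facet normal -0.430 -0.653 -0.623
outer loop
vertex 0.212 -1.808 -2.707
vertex 1.229 -3.353 -1.791
vertex 0.029 -2.82 -1.521
endloop
endfacet
facet normal 0.430 0.653 0.624
outer loop
vertex 0.649 -1.88 -0.623
vertex 2.031 -1.4 -2.079
vertex 0.831 -0.867 -1.809
endloop
endfacet
facet normal -0.116 -0.645 0.756
outer loop
vertex 1.848 -2.412 -0.893
vertex 0.649 -1.88 -0.623
vertex 1.229 -3.353 -1.791
endloop
endfacet
facet normal 0.430 0.653 0.623
outer loop
vertex 1.848 -2.412 -0.893
vertex 2.031 -1.4 -2.079
vertex 0.649 -1.88 -0.623
endloop
endfacet
facet normal 0.116 0.645 -0.756
outer loop
vertex 0.831 -0.867 -1.809
vertex 2.031 -1.4 -2.079
vertex 0.212 -1.808 -2.707
endloop
endfacet
facet normal -0.430 -0.653 -0.624
outer loop
vertex 1.411 -2.34 -2.977
vertex 1.229 -3.353 -1.791
vertex 0.212 -1.808 -2.707
endloop
endfacet
facet normal 0.116 0.645 -0.755
outer loop
vertex 0.212 -1.808 -2.707
vertex 2.031 -1.4 -2.079
vertex 1.411 -2.34 -2.977
endloop
endfacet
facet normal 0.896 -0.397 -0.201
outer loop
vertex 1.411 -2.34 -2.977
vertex 1.848 -2.412 -0.893
vertex 1.229 -3.353 -1.791
endloop
endfacet
facet normal 0.895 -0.398 -0.201
outer loop
vertex 2.031 -1.4 -2.079
vertex 1.848 -2.412 -0.893
vertex 1.411 -2.34 -2.977
endloop
endfacet
facet normal 0.536 0.275 -0.798
outer loop
vertex -0.567 -2.907 -0.729
vertex -1.269 -3.001 -1.233
vertex -0.924 -2.347 -0.776
endloop
endfacet
facet normal 0.652 0.466 0.598
outer loop
vertex -0.567 -2.907 -0.729
vertex -0.924 -2.347 -0.776
vertex -1.108 -3.184 0.077
endloop
endfacet
facet normal 0.652 0.466 0.598
outer loop
vertex -1.108 -3.184 0.077
vertex -0.924 -2.347 -0.776
vertex -1.465 -2.624 0.03
endloop
endfacet
facet normal -0.536 -0.274 0.799
outer loop
vertex -1.108 -3.184 0.077
vertex -1.465 -2.624 0.03
vertex -1.811 -3.279 -0.427
endloop
endfacet
facet normal 0.536 0.275 -0.798
outer loop
vertex -0.924 -2.347 -0.776
vertex -1.269 -3.001 -1.233
vertex -1.484 -2.17 -1.091
endloop
endfacet
facet normal 0.082 0.924 0.373
outer loop
vertex -0.924 -2.347 -0.776
vertex -1.484 -2.17 -1.091
vertex -1.465 -2.624 0.03
endloop
endfacet
facet normal 0.081 0.924 0.373
outer loop
vertex -1.465 -2.624 0.03
vertex -1.484 -2.17 -1.091
vertex -2.025 -2.448 -0.285
endloop
endfacet
facet normal -0.536 -0.274 0.799
outer loop
vertex -1.465 -2.624 0.03
vertex -2.025 -2.448 -0.285
vertex -1.811 -3.279 -0.427
endloop
endfacet
facet normal 0.535 0.275 -0.799
outer loop
vertex -1.484 -2.17 -1.091
vertex -1.269 -3.001 -1.233
vertex -1.918 -2.481 -1.489
endloop
endfacet
facet normal -0.537 0.840 -0.071
outer loop
vertex -1.484 -2.17 -1.091
vertex -1.918 -2.481 -1.489
vertex -2.025 -2.448 -0.285
endloop
endfacet
facet normal -0.536 0.841 -0.071
outer loop
vertex -2.025 -2.448 -0.285
vertex -1.918 -2.481 -1.489
vertex -2.459 -2.758 -0.683
endloop
endfacet
facet normal -0.536 -0.274 0.798
outer loop
vertex -2.025 -2.448 -0.285
vertex -2.459 -2.758 -0.683
vertex -1.811 -3.279 -0.427
endloop
endfacet
facet normal 0.535 0.275 -0.799
outer loop
vertex -1.918 -2.481 -1.489
vertex -1.269 -3.001 -1.233
vertex -1.972 -3.096 -1.737
endloop
endfacet
facet normal -0.840 0.265 -0.473
outer loop
vertex -1.918 -2.481 -1.489
vertex -1.972 -3.096 -1.737
vertex -2.459 -2.758 -0.683
endloop
endfacet
facet normal -0.840 0.265 -0.473
outer loop
vertex -2.459 -2.758 -0.683
vertex -1.972 -3.096 -1.737
vertex -2.513 -3.373 -0.931
endloop
endfacet
facet normal -0.536 -0.275 0.798
outer loop
vertex -2.459 -2.758 -0.683
vertex -2.513 -3.373 -0.931
vertex -1.811 -3.279 -0.427
endloop
endfacet
facet normal 0.536 0.274 -0.799
outer loop
vertex -1.972 -3.096 -1.737
vertex -1.269 -3.001 -1.233
vertex -1.615 -3.656 -1.69
endloop
endfacet
facet normal -0.652 -0.466 -0.598
outer loop
vertex -1.972 -3.096 -1.737
vertex -1.615 -3.656 -1.69
vertex -2.513 -3.373 -0.931
endloop
endfacet
facet normal -0.652 -0.466 -0.598
outer loop
vertex -2.513 -3.373 -0.931
vertex -1.615 -3.656 -1.69
vertex -2.156 -3.933 -0.884
endloop
endfacet
facet normal -0.536 -0.275 0.798
outer loop
vertex -2.513 -3.373 -0.931
vertex -2.156 -3.933 -0.884
vertex -1.811 -3.279 -0.427
endloop
endfacet
facet normal 0.536 0.274 -0.799
outer loop
vertex -1.615 -3.656 -1.69
vertex -1.269 -3.001 -1.233
vertex -1.055 -3.832 -1.375
endloop
endfacet
facet normal -0.081 -0.925 -0.372
outer loop
vertex -1.615 -3.656 -1.69
vertex -1.055 -3.832 -1.375
vertex -2.156 -3.933 -0.884
endloop
endfacet
facet normal -0.082 -0.924 -0.374
outer loop
vertex -2.156 -3.933 -0.884
vertex -1.055 -3.832 -1.375
vertex -1.596 -4.11 -0.569
endloop
endfacet
facet normal -0.536 -0.275 0.798
outer loop
vertex -2.156 -3.933 -0.884
vertex -1.596 -4.11 -0.569
vertex -1.811 -3.279 -0.427
endloop
endfacet
facet normal 0.536 0.274 -0.798
outer loop
vertex -1.055 -3.832 -1.375
vertex -1.269 -3.001 -1.233
vertex -0.621 -3.522 -0.977
endloop
endfacet
facet normal 0.536 -0.841 0.070
outer loop
vertex -1.055 -3.832 -1.375
vertex -0.621 -3.522 -0.977
vertex -1.596 -4.11 -0.569
endloop
endfacet
facet normal 0.537 -0.841 0.071
outer loop
vertex -1.596 -4.11 -0.569
vertex -0.621 -3.522 -0.977
vertex -1.162 -3.799 -0.171
endloop
endfacet
facet normal -0.535 -0.275 0.799
outer loop
vertex -1.596 -4.11 -0.569
vertex -1.162 -3.799 -0.171
vertex -1.811 -3.279 -0.427
endloop
endfacet
facet normal 0.536 0.275 -0.798
outer loop
vertex -0.621 -3.522 -0.977
vertex -1.269 -3.001 -1.233
vertex -0.567 -2.907 -0.729
endloop
endfacet
facet normal 0.840 -0.265 0.473
outer loop
vertex -0.621 -3.522 -0.977
vertex -0.567 -2.907 -0.729
vertex -1.162 -3.799 -0.171
endloop
endfacet
facet normal 0.840 -0.265 0.473
outer loop
vertex -1.162 -3.799 -0.171
vertex -0.567 -2.907 -0.729
vertex -1.108 -3.184 0.077
endloop
endfacet
facet normal -0.535 -0.275 0.799
outer loop
vertex -1.162 -3.799 -0.171
vertex -1.108 -3.184 0.077
vertex -1.811 -3.279 -0.427
endloop
endfacet

endsolid


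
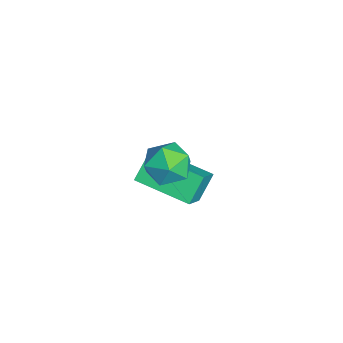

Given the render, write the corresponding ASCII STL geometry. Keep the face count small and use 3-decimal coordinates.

solid 
facet normal -0.697 0.269 -0.665
outer loop
vertex -1.571 -1.096 -1.134
vertex -0.762 0.277 -1.426
vertex -1.108 -1.508 -1.786
endloop
endfacet
facet normal -0.500 -0.847 0.180
outer loop
vertex -0.258 -1.837 -0.974
vertex -1.571 -1.096 -1.134
vertex -1.108 -1.508 -1.786
endloop
endfacet
facet normal -0.696 0.269 -0.666
outer loop
vertex -1.108 -1.508 -1.786
vertex -0.762 0.277 -1.426
vertex -0.298 -0.136 -2.078
endloop
endfacet
facet normal 0.515 -0.458 -0.725
outer loop
vertex -0.298 -0.136 -2.078
vertex -0.258 -1.837 -0.974
vertex -1.108 -1.508 -1.786
endloop
endfacet
facet normal -0.515 0.458 0.725
outer loop
vertex -1.571 -1.096 -1.134
vertex 0.088 -0.052 -0.614
vertex -0.762 0.277 -1.426
endloop
endfacet
facet normal -0.500 -0.847 0.181
outer loop
vertex -0.722 -1.424 -0.322
vertex -1.571 -1.096 -1.134
vertex -0.258 -1.837 -0.974
endloop
endfacet
facet normal -0.515 0.458 0.724
outer loop
vertex -0.722 -1.424 -0.322
vertex 0.088 -0.052 -0.614
vertex -1.571 -1.096 -1.134
endloop
endfacet
facet normal 0.500 0.847 -0.180
outer loop
vertex -0.762 0.277 -1.426
vertex 0.088 -0.052 -0.614
vertex -0.298 -0.136 -2.078
endloop
endfacet
facet normal 0.516 -0.458 -0.724
outer loop
vertex 0.551 -0.464 -1.266
vertex -0.258 -1.837 -0.974
vertex -0.298 -0.136 -2.078
endloop
endfacet
facet normal 0.500 0.847 -0.180
outer loop
vertex -0.298 -0.136 -2.078
vertex 0.088 -0.052 -0.614
vertex 0.551 -0.464 -1.266
endloop
endfacet
facet normal 0.696 -0.269 0.666
outer loop
vertex 0.551 -0.464 -1.266
vertex -0.722 -1.424 -0.322
vertex -0.258 -1.837 -0.974
endloop
endfacet
facet normal 0.696 -0.270 0.665
outer loop
vertex 0.088 -0.052 -0.614
vertex -0.722 -1.424 -0.322
vertex 0.551 -0.464 -1.266
endloop
endfacet
facet normal -0.300 0.382 0.874
outer loop
vertex 0.938 -0.857 1.87
vertex 1.437 -1.211 2.196
vertex 1.564 -0.571 1.96
endloop
endfacet
facet normal -0.431 0.836 0.340
outer loop
vertex 0.938 -0.857 1.87
vertex 1.564 -0.571 1.96
vertex 1.232 -0.496 1.355
endloop
endfacet
facet normal -0.852 0.507 -0.131
outer loop
vertex 0.938 -0.857 1.87
vertex 1.232 -0.496 1.355
vertex 0.9 -1.09 1.218
endloop
endfacet
facet normal -0.982 -0.151 0.111
outer loop
vertex 0.938 -0.857 1.87
vertex 0.9 -1.09 1.218
vertex 1.027 -1.532 1.737
endloop
endfacet
facet normal -0.641 -0.229 0.733
outer loop
vertex 0.938 -0.857 1.87
vertex 1.027 -1.532 1.737
vertex 1.437 -1.211 2.196
endloop
endfacet
facet normal 0.190 0.982 0.017
outer loop
vertex 1.232 -0.496 1.355
vertex 1.564 -0.571 1.96
vertex 1.913 -0.628 1.363
endloop
endfacet
facet normal 0.402 0.246 0.882
outer loop
vertex 1.564 -0.571 1.96
vertex 1.437 -1.211 2.196
vertex 2.04 -1.07 1.882
endloop
endfacet
facet normal -0.151 -0.741 0.654
outer loop
vertex 1.437 -1.211 2.196
vertex 1.027 -1.532 1.737
vertex 1.708 -1.664 1.745
endloop
endfacet
facet normal -0.704 -0.616 -0.353
outer loop
vertex 1.027 -1.532 1.737
vertex 0.9 -1.09 1.218
vertex 1.376 -1.589 1.14
endloop
endfacet
facet normal -0.493 0.448 -0.746
outer loop
vertex 0.9 -1.09 1.218
vertex 1.232 -0.496 1.355
vertex 1.503 -0.949 0.904
endloop
endfacet
facet normal 0.982 0.151 -0.111
outer loop
vertex 2.002 -1.303 1.23
vertex 1.913 -0.628 1.363
vertex 2.04 -1.07 1.882
endloop
endfacet
facet normal 0.852 -0.507 0.131
outer loop
vertex 2.002 -1.303 1.23
vertex 2.04 -1.07 1.882
vertex 1.708 -1.664 1.745
endloop
endfacet
facet normal 0.431 -0.836 -0.340
outer loop
vertex 2.002 -1.303 1.23
vertex 1.708 -1.664 1.745
vertex 1.376 -1.589 1.14
endloop
endfacet
facet normal 0.300 -0.382 -0.874
outer loop
vertex 2.002 -1.303 1.23
vertex 1.376 -1.589 1.14
vertex 1.503 -0.949 0.904
endloop
endfacet
facet normal 0.641 0.229 -0.733
outer loop
vertex 2.002 -1.303 1.23
vertex 1.503 -0.949 0.904
vertex 1.913 -0.628 1.363
endloop
endfacet
facet normal 0.704 0.616 0.353
outer loop
vertex 2.04 -1.07 1.882
vertex 1.913 -0.628 1.363
vertex 1.564 -0.571 1.96
endloop
endfacet
facet normal 0.493 -0.448 0.746
outer loop
vertex 1.708 -1.664 1.745
vertex 2.04 -1.07 1.882
vertex 1.437 -1.211 2.196
endloop
endfacet
facet normal -0.190 -0.982 -0.017
outer loop
vertex 1.376 -1.589 1.14
vertex 1.708 -1.664 1.745
vertex 1.027 -1.532 1.737
endloop
endfacet
facet normal -0.402 -0.246 -0.882
outer loop
vertex 1.503 -0.949 0.904
vertex 1.376 -1.589 1.14
vertex 0.9 -1.09 1.218
endloop
endfacet
facet normal 0.151 0.741 -0.654
outer loop
vertex 1.913 -0.628 1.363
vertex 1.503 -0.949 0.904
vertex 1.232 -0.496 1.355
endloop
endfacet

endsolid


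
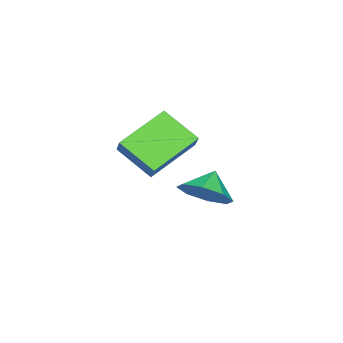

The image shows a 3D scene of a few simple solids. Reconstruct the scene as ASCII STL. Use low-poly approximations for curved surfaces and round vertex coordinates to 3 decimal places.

solid 
facet normal -0.791 0.452 0.412
outer loop
vertex 0.412 2.069 0.94
vertex 0.96 2.401 1.628
vertex 0.719 3.428 0.038
endloop
endfacet
facet normal -0.583 -0.354 -0.731
outer loop
vertex 2.38 2.479 -0.828
vertex 0.412 2.069 0.94
vertex 0.719 3.428 0.038
endloop
endfacet
facet normal -0.791 0.452 0.412
outer loop
vertex 0.719 3.428 0.038
vertex 0.96 2.401 1.628
vertex 1.267 3.76 0.726
endloop
endfacet
facet normal 0.185 0.819 -0.543
outer loop
vertex 1.267 3.76 0.726
vertex 2.38 2.479 -0.828
vertex 0.719 3.428 0.038
endloop
endfacet
facet normal -0.185 -0.819 0.543
outer loop
vertex 0.412 2.069 0.94
vertex 2.621 1.452 0.762
vertex 0.96 2.401 1.628
endloop
endfacet
facet normal -0.583 -0.354 -0.731
outer loop
vertex 2.073 1.12 0.074
vertex 0.412 2.069 0.94
vertex 2.38 2.479 -0.828
endloop
endfacet
facet normal -0.185 -0.819 0.543
outer loop
vertex 2.073 1.12 0.074
vertex 2.621 1.452 0.762
vertex 0.412 2.069 0.94
endloop
endfacet
facet normal 0.583 0.354 0.731
outer loop
vertex 0.96 2.401 1.628
vertex 2.621 1.452 0.762
vertex 1.267 3.76 0.726
endloop
endfacet
facet normal 0.185 0.819 -0.543
outer loop
vertex 2.928 2.811 -0.14
vertex 2.38 2.479 -0.828
vertex 1.267 3.76 0.726
endloop
endfacet
facet normal 0.583 0.354 0.731
outer loop
vertex 1.267 3.76 0.726
vertex 2.621 1.452 0.762
vertex 2.928 2.811 -0.14
endloop
endfacet
facet normal 0.791 -0.452 -0.412
outer loop
vertex 2.928 2.811 -0.14
vertex 2.073 1.12 0.074
vertex 2.38 2.479 -0.828
endloop
endfacet
facet normal 0.791 -0.452 -0.412
outer loop
vertex 2.621 1.452 0.762
vertex 2.073 1.12 0.074
vertex 2.928 2.811 -0.14
endloop
endfacet
facet normal 0.753 -0.072 -0.654
outer loop
vertex -0.098 3.385 -2.539
vertex -0.8 3.239 -3.332
vertex -0.331 4.09 -2.885
endloop
endfacet
facet normal -0.046 0.428 0.903
outer loop
vertex -0.098 3.385 -2.539
vertex -0.331 4.09 -2.885
vertex -1.66 3.321 -2.588
endloop
endfacet
facet normal 0.753 -0.072 -0.654
outer loop
vertex -0.331 4.09 -2.885
vertex -0.8 3.239 -3.332
vertex -0.839 4.296 -3.493
endloop
endfacet
facet normal -0.329 0.776 0.538
outer loop
vertex -0.331 4.09 -2.885
vertex -0.839 4.296 -3.493
vertex -1.66 3.321 -2.588
endloop
endfacet
facet normal 0.754 -0.072 -0.653
outer loop
vertex -0.839 4.296 -3.493
vertex -0.8 3.239 -3.332
vertex -1.324 3.883 -4.007
endloop
endfacet
facet normal -0.709 0.697 0.108
outer loop
vertex -0.839 4.296 -3.493
vertex -1.324 3.883 -4.007
vertex -1.66 3.321 -2.588
endloop
endfacet
facet normal 0.753 -0.072 -0.654
outer loop
vertex -1.324 3.883 -4.007
vertex -0.8 3.239 -3.332
vertex -1.503 3.093 -4.126
endloop
endfacet
facet normal -0.962 0.238 -0.133
outer loop
vertex -1.324 3.883 -4.007
vertex -1.503 3.093 -4.126
vertex -1.66 3.321 -2.588
endloop
endfacet
facet normal 0.753 -0.072 -0.654
outer loop
vertex -1.503 3.093 -4.126
vertex -0.8 3.239 -3.332
vertex -1.27 2.388 -3.78
endloop
endfacet
facet normal -0.941 -0.334 -0.047
outer loop
vertex -1.503 3.093 -4.126
vertex -1.27 2.388 -3.78
vertex -1.66 3.321 -2.588
endloop
endfacet
facet normal 0.753 -0.072 -0.654
outer loop
vertex -1.27 2.388 -3.78
vertex -0.8 3.239 -3.332
vertex -0.762 2.182 -3.172
endloop
endfacet
facet normal -0.658 -0.682 0.319
outer loop
vertex -1.27 2.388 -3.78
vertex -0.762 2.182 -3.172
vertex -1.66 3.321 -2.588
endloop
endfacet
facet normal 0.754 -0.072 -0.653
outer loop
vertex -0.762 2.182 -3.172
vertex -0.8 3.239 -3.332
vertex -0.277 2.595 -2.657
endloop
endfacet
facet normal -0.279 -0.603 0.747
outer loop
vertex -0.762 2.182 -3.172
vertex -0.277 2.595 -2.657
vertex -1.66 3.321 -2.588
endloop
endfacet
facet normal 0.753 -0.073 -0.653
outer loop
vertex -0.277 2.595 -2.657
vertex -0.8 3.239 -3.332
vertex -0.098 3.385 -2.539
endloop
endfacet
facet normal -0.025 -0.142 0.990
outer loop
vertex -0.277 2.595 -2.657
vertex -0.098 3.385 -2.539
vertex -1.66 3.321 -2.588
endloop
endfacet

endsolid


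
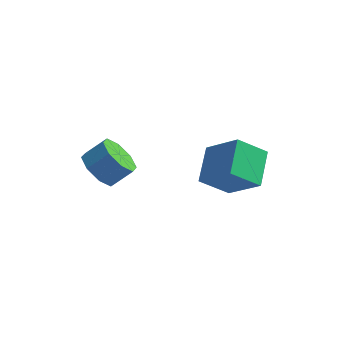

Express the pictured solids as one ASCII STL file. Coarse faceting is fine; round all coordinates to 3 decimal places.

solid 
facet normal -0.655 -0.386 -0.650
outer loop
vertex -0.775 -0.415 -1.501
vertex -1.53 0.135 -1.066
vertex -0.862 0.294 -1.834
endloop
endfacet
facet normal 0.747 -0.205 -0.632
outer loop
vertex -0.775 -0.415 -1.501
vertex -0.862 0.294 -1.834
vertex 0.024 0.055 -0.709
endloop
endfacet
facet normal 0.747 -0.205 -0.632
outer loop
vertex 0.024 0.055 -0.709
vertex -0.862 0.294 -1.834
vertex -0.063 0.764 -1.042
endloop
endfacet
facet normal 0.656 0.385 0.649
outer loop
vertex 0.024 0.055 -0.709
vertex -0.063 0.764 -1.042
vertex -0.73 0.605 -0.274
endloop
endfacet
facet normal -0.655 -0.385 -0.650
outer loop
vertex -0.862 0.294 -1.834
vertex -1.53 0.135 -1.066
vertex -1.34 0.91 -1.717
endloop
endfacet
facet normal 0.450 0.491 -0.746
outer loop
vertex -0.862 0.294 -1.834
vertex -1.34 0.91 -1.717
vertex -0.063 0.764 -1.042
endloop
endfacet
facet normal 0.450 0.491 -0.746
outer loop
vertex -0.063 0.764 -1.042
vertex -1.34 0.91 -1.717
vertex -0.541 1.38 -0.925
endloop
endfacet
facet normal 0.656 0.385 0.649
outer loop
vertex -0.063 0.764 -1.042
vertex -0.541 1.38 -0.925
vertex -0.73 0.605 -0.274
endloop
endfacet
facet normal -0.655 -0.385 -0.650
outer loop
vertex -1.34 0.91 -1.717
vertex -1.53 0.135 -1.066
vertex -1.929 1.072 -1.219
endloop
endfacet
facet normal -0.110 0.900 -0.423
outer loop
vertex -1.34 0.91 -1.717
vertex -1.929 1.072 -1.219
vertex -0.541 1.38 -0.925
endloop
endfacet
facet normal -0.110 0.900 -0.423
outer loop
vertex -0.541 1.38 -0.925
vertex -1.929 1.072 -1.219
vertex -1.13 1.542 -0.427
endloop
endfacet
facet normal 0.655 0.386 0.649
outer loop
vertex -0.541 1.38 -0.925
vertex -1.13 1.542 -0.427
vertex -0.73 0.605 -0.274
endloop
endfacet
facet normal -0.656 -0.385 -0.649
outer loop
vertex -1.929 1.072 -1.219
vertex -1.53 0.135 -1.066
vertex -2.284 0.685 -0.631
endloop
endfacet
facet normal -0.606 0.781 0.148
outer loop
vertex -1.929 1.072 -1.219
vertex -2.284 0.685 -0.631
vertex -1.13 1.542 -0.427
endloop
endfacet
facet normal -0.606 0.781 0.148
outer loop
vertex -1.13 1.542 -0.427
vertex -2.284 0.685 -0.631
vertex -1.485 1.155 0.161
endloop
endfacet
facet normal 0.655 0.386 0.649
outer loop
vertex -1.13 1.542 -0.427
vertex -1.485 1.155 0.161
vertex -0.73 0.605 -0.274
endloop
endfacet
facet normal -0.656 -0.385 -0.649
outer loop
vertex -2.284 0.685 -0.631
vertex -1.53 0.135 -1.066
vertex -2.197 -0.024 -0.298
endloop
endfacet
facet normal -0.747 0.205 0.632
outer loop
vertex -2.284 0.685 -0.631
vertex -2.197 -0.024 -0.298
vertex -1.485 1.155 0.161
endloop
endfacet
facet normal -0.747 0.205 0.632
outer loop
vertex -1.485 1.155 0.161
vertex -2.197 -0.024 -0.298
vertex -1.398 0.446 0.494
endloop
endfacet
facet normal 0.655 0.386 0.650
outer loop
vertex -1.485 1.155 0.161
vertex -1.398 0.446 0.494
vertex -0.73 0.605 -0.274
endloop
endfacet
facet normal -0.656 -0.385 -0.649
outer loop
vertex -2.197 -0.024 -0.298
vertex -1.53 0.135 -1.066
vertex -1.719 -0.64 -0.415
endloop
endfacet
facet normal -0.450 -0.491 0.746
outer loop
vertex -2.197 -0.024 -0.298
vertex -1.719 -0.64 -0.415
vertex -1.398 0.446 0.494
endloop
endfacet
facet normal -0.450 -0.491 0.746
outer loop
vertex -1.398 0.446 0.494
vertex -1.719 -0.64 -0.415
vertex -0.92 -0.17 0.377
endloop
endfacet
facet normal 0.655 0.385 0.650
outer loop
vertex -1.398 0.446 0.494
vertex -0.92 -0.17 0.377
vertex -0.73 0.605 -0.274
endloop
endfacet
facet normal -0.655 -0.386 -0.649
outer loop
vertex -1.719 -0.64 -0.415
vertex -1.53 0.135 -1.066
vertex -1.13 -0.802 -0.913
endloop
endfacet
facet normal 0.110 -0.900 0.423
outer loop
vertex -1.719 -0.64 -0.415
vertex -1.13 -0.802 -0.913
vertex -0.92 -0.17 0.377
endloop
endfacet
facet normal 0.110 -0.900 0.423
outer loop
vertex -0.92 -0.17 0.377
vertex -1.13 -0.802 -0.913
vertex -0.331 -0.332 -0.121
endloop
endfacet
facet normal 0.655 0.385 0.650
outer loop
vertex -0.92 -0.17 0.377
vertex -0.331 -0.332 -0.121
vertex -0.73 0.605 -0.274
endloop
endfacet
facet normal -0.655 -0.386 -0.649
outer loop
vertex -1.13 -0.802 -0.913
vertex -1.53 0.135 -1.066
vertex -0.775 -0.415 -1.501
endloop
endfacet
facet normal 0.606 -0.781 -0.148
outer loop
vertex -1.13 -0.802 -0.913
vertex -0.775 -0.415 -1.501
vertex -0.331 -0.332 -0.121
endloop
endfacet
facet normal 0.606 -0.781 -0.148
outer loop
vertex -0.331 -0.332 -0.121
vertex -0.775 -0.415 -1.501
vertex 0.024 0.055 -0.709
endloop
endfacet
facet normal 0.656 0.385 0.649
outer loop
vertex -0.331 -0.332 -0.121
vertex 0.024 0.055 -0.709
vertex -0.73 0.605 -0.274
endloop
endfacet
facet normal -0.682 -0.387 0.620
outer loop
vertex 3.42 3.738 -0.692
vertex 1.884 4.259 -2.057
vertex 3.603 2.067 -1.534
endloop
endfacet
facet normal 0.725 -0.245 0.644
outer loop
vertex 4.756 2.721 -2.583
vertex 3.42 3.738 -0.692
vertex 3.603 2.067 -1.534
endloop
endfacet
facet normal -0.683 -0.387 0.620
outer loop
vertex 3.603 2.067 -1.534
vertex 1.884 4.259 -2.057
vertex 2.067 2.588 -2.9
endloop
endfacet
facet normal 0.097 -0.889 -0.448
outer loop
vertex 2.067 2.588 -2.9
vertex 4.756 2.721 -2.583
vertex 3.603 2.067 -1.534
endloop
endfacet
facet normal -0.097 0.889 0.448
outer loop
vertex 3.42 3.738 -0.692
vertex 3.037 4.913 -3.106
vertex 1.884 4.259 -2.057
endloop
endfacet
facet normal 0.725 -0.246 0.644
outer loop
vertex 4.573 4.392 -1.74
vertex 3.42 3.738 -0.692
vertex 4.756 2.721 -2.583
endloop
endfacet
facet normal -0.097 0.889 0.448
outer loop
vertex 4.573 4.392 -1.74
vertex 3.037 4.913 -3.106
vertex 3.42 3.738 -0.692
endloop
endfacet
facet normal -0.725 0.245 -0.644
outer loop
vertex 1.884 4.259 -2.057
vertex 3.037 4.913 -3.106
vertex 2.067 2.588 -2.9
endloop
endfacet
facet normal 0.097 -0.889 -0.448
outer loop
vertex 3.22 3.242 -3.948
vertex 4.756 2.721 -2.583
vertex 2.067 2.588 -2.9
endloop
endfacet
facet normal -0.725 0.245 -0.644
outer loop
vertex 2.067 2.588 -2.9
vertex 3.037 4.913 -3.106
vertex 3.22 3.242 -3.948
endloop
endfacet
facet normal 0.682 0.387 -0.620
outer loop
vertex 3.22 3.242 -3.948
vertex 4.573 4.392 -1.74
vertex 4.756 2.721 -2.583
endloop
endfacet
facet normal 0.683 0.387 -0.620
outer loop
vertex 3.037 4.913 -3.106
vertex 4.573 4.392 -1.74
vertex 3.22 3.242 -3.948
endloop
endfacet

endsolid


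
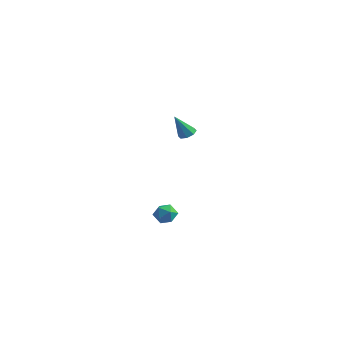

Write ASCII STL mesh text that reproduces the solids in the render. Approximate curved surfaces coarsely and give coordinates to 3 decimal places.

solid 
facet normal 0.285 0.381 -0.880
outer loop
vertex -2.03 4.146 1.867
vertex -2.588 4.3 1.753
vertex -2.128 4.561 2.015
endloop
endfacet
facet normal 0.795 -0.028 0.606
outer loop
vertex -2.03 4.146 1.867
vertex -2.128 4.561 2.015
vertex -3.052 3.68 3.187
endloop
endfacet
facet normal 0.285 0.380 -0.880
outer loop
vertex -2.128 4.561 2.015
vertex -2.588 4.3 1.753
vertex -2.496 4.823 2.009
endloop
endfacet
facet normal 0.389 0.563 0.730
outer loop
vertex -2.128 4.561 2.015
vertex -2.496 4.823 2.009
vertex -3.052 3.68 3.187
endloop
endfacet
facet normal 0.286 0.380 -0.880
outer loop
vertex -2.496 4.823 2.009
vertex -2.588 4.3 1.753
vertex -2.917 4.779 1.853
endloop
endfacet
facet normal -0.297 0.752 0.589
outer loop
vertex -2.496 4.823 2.009
vertex -2.917 4.779 1.853
vertex -3.052 3.68 3.187
endloop
endfacet
facet normal 0.285 0.379 -0.880
outer loop
vertex -2.917 4.779 1.853
vertex -2.588 4.3 1.753
vertex -3.146 4.454 1.639
endloop
endfacet
facet normal -0.862 0.431 0.268
outer loop
vertex -2.917 4.779 1.853
vertex -3.146 4.454 1.639
vertex -3.052 3.68 3.187
endloop
endfacet
facet normal 0.285 0.381 -0.880
outer loop
vertex -3.146 4.454 1.639
vertex -2.588 4.3 1.753
vertex -3.047 4.038 1.491
endloop
endfacet
facet normal -0.975 -0.215 -0.048
outer loop
vertex -3.146 4.454 1.639
vertex -3.047 4.038 1.491
vertex -3.052 3.68 3.187
endloop
endfacet
facet normal 0.285 0.380 -0.880
outer loop
vertex -3.047 4.038 1.491
vertex -2.588 4.3 1.753
vertex -2.68 3.776 1.497
endloop
endfacet
facet normal -0.571 -0.803 -0.171
outer loop
vertex -3.047 4.038 1.491
vertex -2.68 3.776 1.497
vertex -3.052 3.68 3.187
endloop
endfacet
facet normal 0.285 0.380 -0.880
outer loop
vertex -2.68 3.776 1.497
vertex -2.588 4.3 1.753
vertex -2.258 3.821 1.653
endloop
endfacet
facet normal 0.117 -0.993 -0.031
outer loop
vertex -2.68 3.776 1.497
vertex -2.258 3.821 1.653
vertex -3.052 3.68 3.187
endloop
endfacet
facet normal 0.285 0.380 -0.880
outer loop
vertex -2.258 3.821 1.653
vertex -2.588 4.3 1.753
vertex -2.03 4.146 1.867
endloop
endfacet
facet normal 0.682 -0.671 0.291
outer loop
vertex -2.258 3.821 1.653
vertex -2.03 4.146 1.867
vertex -3.052 3.68 3.187
endloop
endfacet
facet normal 0.332 0.844 0.422
outer loop
vertex 1.835 -3.049 -0.039
vertex 2.031 -3.417 0.542
vertex 2.492 -3.328 0.002
endloop
endfacet
facet normal 0.389 0.875 -0.288
outer loop
vertex 1.835 -3.049 -0.039
vertex 2.492 -3.328 0.002
vertex 2.125 -3.366 -0.61
endloop
endfacet
facet normal -0.260 0.782 -0.566
outer loop
vertex 1.835 -3.049 -0.039
vertex 2.125 -3.366 -0.61
vertex 1.437 -3.478 -0.449
endloop
endfacet
facet normal -0.720 0.693 -0.026
outer loop
vertex 1.835 -3.049 -0.039
vertex 1.437 -3.478 -0.449
vertex 1.38 -3.51 0.263
endloop
endfacet
facet normal -0.354 0.731 0.583
outer loop
vertex 1.835 -3.049 -0.039
vertex 1.38 -3.51 0.263
vertex 2.031 -3.417 0.542
endloop
endfacet
facet normal 0.800 0.331 -0.500
outer loop
vertex 2.125 -3.366 -0.61
vertex 2.492 -3.328 0.002
vertex 2.5 -3.93 -0.383
endloop
endfacet
facet normal 0.707 0.280 0.650
outer loop
vertex 2.492 -3.328 0.002
vertex 2.031 -3.417 0.542
vertex 2.443 -3.962 0.329
endloop
endfacet
facet normal -0.404 0.098 0.910
outer loop
vertex 2.031 -3.417 0.542
vertex 1.38 -3.51 0.263
vertex 1.755 -4.074 0.49
endloop
endfacet
facet normal -0.996 0.037 -0.078
outer loop
vertex 1.38 -3.51 0.263
vertex 1.437 -3.478 -0.449
vertex 1.388 -4.112 -0.122
endloop
endfacet
facet normal -0.252 0.181 -0.951
outer loop
vertex 1.437 -3.478 -0.449
vertex 2.125 -3.366 -0.61
vertex 1.849 -4.023 -0.662
endloop
endfacet
facet normal 0.720 -0.693 0.026
outer loop
vertex 2.045 -4.391 -0.081
vertex 2.5 -3.93 -0.383
vertex 2.443 -3.962 0.329
endloop
endfacet
facet normal 0.260 -0.782 0.566
outer loop
vertex 2.045 -4.391 -0.081
vertex 2.443 -3.962 0.329
vertex 1.755 -4.074 0.49
endloop
endfacet
facet normal -0.389 -0.875 0.288
outer loop
vertex 2.045 -4.391 -0.081
vertex 1.755 -4.074 0.49
vertex 1.388 -4.112 -0.122
endloop
endfacet
facet normal -0.332 -0.844 -0.422
outer loop
vertex 2.045 -4.391 -0.081
vertex 1.388 -4.112 -0.122
vertex 1.849 -4.023 -0.662
endloop
endfacet
facet normal 0.354 -0.731 -0.583
outer loop
vertex 2.045 -4.391 -0.081
vertex 1.849 -4.023 -0.662
vertex 2.5 -3.93 -0.383
endloop
endfacet
facet normal 0.996 -0.037 0.078
outer loop
vertex 2.443 -3.962 0.329
vertex 2.5 -3.93 -0.383
vertex 2.492 -3.328 0.002
endloop
endfacet
facet normal 0.252 -0.181 0.951
outer loop
vertex 1.755 -4.074 0.49
vertex 2.443 -3.962 0.329
vertex 2.031 -3.417 0.542
endloop
endfacet
facet normal -0.800 -0.331 0.500
outer loop
vertex 1.388 -4.112 -0.122
vertex 1.755 -4.074 0.49
vertex 1.38 -3.51 0.263
endloop
endfacet
facet normal -0.707 -0.280 -0.650
outer loop
vertex 1.849 -4.023 -0.662
vertex 1.388 -4.112 -0.122
vertex 1.437 -3.478 -0.449
endloop
endfacet
facet normal 0.404 -0.098 -0.910
outer loop
vertex 2.5 -3.93 -0.383
vertex 1.849 -4.023 -0.662
vertex 2.125 -3.366 -0.61
endloop
endfacet

endsolid


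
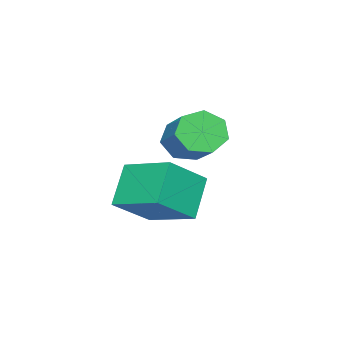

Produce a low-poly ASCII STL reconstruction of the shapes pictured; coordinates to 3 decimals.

solid 
facet normal -0.639 -0.117 0.760
outer loop
vertex -1.046 -4.154 -1.731
vertex -0.69 -2.225 -1.134
vertex -2.433 -3.565 -2.805
endloop
endfacet
facet normal -0.174 -0.941 -0.291
outer loop
vertex -1.29 -3.355 -4.166
vertex -1.046 -4.154 -1.731
vertex -2.433 -3.565 -2.805
endloop
endfacet
facet normal -0.639 -0.118 0.760
outer loop
vertex -2.433 -3.565 -2.805
vertex -0.69 -2.225 -1.134
vertex -2.077 -1.637 -2.208
endloop
endfacet
facet normal -0.750 0.318 -0.580
outer loop
vertex -2.077 -1.637 -2.208
vertex -1.29 -3.355 -4.166
vertex -2.433 -3.565 -2.805
endloop
endfacet
facet normal 0.750 -0.318 0.580
outer loop
vertex -1.046 -4.154 -1.731
vertex 0.453 -2.015 -2.495
vertex -0.69 -2.225 -1.134
endloop
endfacet
facet normal -0.173 -0.941 -0.291
outer loop
vertex 0.097 -3.943 -3.092
vertex -1.046 -4.154 -1.731
vertex -1.29 -3.355 -4.166
endloop
endfacet
facet normal 0.750 -0.318 0.580
outer loop
vertex 0.097 -3.943 -3.092
vertex 0.453 -2.015 -2.495
vertex -1.046 -4.154 -1.731
endloop
endfacet
facet normal 0.174 0.941 0.291
outer loop
vertex -0.69 -2.225 -1.134
vertex 0.453 -2.015 -2.495
vertex -2.077 -1.637 -2.208
endloop
endfacet
facet normal -0.750 0.318 -0.580
outer loop
vertex -0.934 -1.426 -3.569
vertex -1.29 -3.355 -4.166
vertex -2.077 -1.637 -2.208
endloop
endfacet
facet normal 0.174 0.941 0.292
outer loop
vertex -2.077 -1.637 -2.208
vertex 0.453 -2.015 -2.495
vertex -0.934 -1.426 -3.569
endloop
endfacet
facet normal 0.639 0.117 -0.760
outer loop
vertex -0.934 -1.426 -3.569
vertex 0.097 -3.943 -3.092
vertex -1.29 -3.355 -4.166
endloop
endfacet
facet normal 0.639 0.118 -0.760
outer loop
vertex 0.453 -2.015 -2.495
vertex 0.097 -3.943 -3.092
vertex -0.934 -1.426 -3.569
endloop
endfacet
facet normal -0.628 -0.621 -0.470
outer loop
vertex -1.309 -2.457 -1.18
vertex -1.929 -2.312 -0.543
vertex -1.799 -1.862 -1.312
endloop
endfacet
facet normal 0.462 0.188 -0.867
outer loop
vertex -1.309 -2.457 -1.18
vertex -1.799 -1.862 -1.312
vertex 0.008 -1.152 -0.194
endloop
endfacet
facet normal 0.462 0.188 -0.867
outer loop
vertex 0.008 -1.152 -0.194
vertex -1.799 -1.862 -1.312
vertex -0.481 -0.558 -0.326
endloop
endfacet
facet normal 0.628 0.621 0.470
outer loop
vertex 0.008 -1.152 -0.194
vertex -0.481 -0.558 -0.326
vertex -0.611 -1.008 0.443
endloop
endfacet
facet normal -0.627 -0.621 -0.470
outer loop
vertex -1.799 -1.862 -1.312
vertex -1.929 -2.312 -0.543
vertex -2.386 -1.607 -0.865
endloop
endfacet
facet normal -0.202 0.712 -0.672
outer loop
vertex -1.799 -1.862 -1.312
vertex -2.386 -1.607 -0.865
vertex -0.481 -0.558 -0.326
endloop
endfacet
facet normal -0.202 0.712 -0.672
outer loop
vertex -0.481 -0.558 -0.326
vertex -2.386 -1.607 -0.865
vertex -1.068 -0.303 0.121
endloop
endfacet
facet normal 0.627 0.621 0.470
outer loop
vertex -0.481 -0.558 -0.326
vertex -1.068 -0.303 0.121
vertex -0.611 -1.008 0.443
endloop
endfacet
facet normal -0.628 -0.621 -0.469
outer loop
vertex -2.386 -1.607 -0.865
vertex -1.929 -2.312 -0.543
vertex -2.629 -1.882 -0.176
endloop
endfacet
facet normal -0.713 0.700 0.028
outer loop
vertex -2.386 -1.607 -0.865
vertex -2.629 -1.882 -0.176
vertex -1.068 -0.303 0.121
endloop
endfacet
facet normal -0.713 0.700 0.028
outer loop
vertex -1.068 -0.303 0.121
vertex -2.629 -1.882 -0.176
vertex -1.311 -0.578 0.811
endloop
endfacet
facet normal 0.628 0.621 0.469
outer loop
vertex -1.068 -0.303 0.121
vertex -1.311 -0.578 0.811
vertex -0.611 -1.008 0.443
endloop
endfacet
facet normal -0.628 -0.621 -0.470
outer loop
vertex -2.629 -1.882 -0.176
vertex -1.929 -2.312 -0.543
vertex -2.345 -2.482 0.237
endloop
endfacet
facet normal -0.689 0.161 0.707
outer loop
vertex -2.629 -1.882 -0.176
vertex -2.345 -2.482 0.237
vertex -1.311 -0.578 0.811
endloop
endfacet
facet normal -0.688 0.160 0.708
outer loop
vertex -1.311 -0.578 0.811
vertex -2.345 -2.482 0.237
vertex -1.027 -1.177 1.223
endloop
endfacet
facet normal 0.628 0.621 0.469
outer loop
vertex -1.311 -0.578 0.811
vertex -1.027 -1.177 1.223
vertex -0.611 -1.008 0.443
endloop
endfacet
facet normal -0.627 -0.621 -0.470
outer loop
vertex -2.345 -2.482 0.237
vertex -1.929 -2.312 -0.543
vertex -1.747 -2.953 0.062
endloop
endfacet
facet normal -0.144 -0.500 0.854
outer loop
vertex -2.345 -2.482 0.237
vertex -1.747 -2.953 0.062
vertex -1.027 -1.177 1.223
endloop
endfacet
facet normal -0.145 -0.500 0.854
outer loop
vertex -1.027 -1.177 1.223
vertex -1.747 -2.953 0.062
vertex -0.429 -1.649 1.048
endloop
endfacet
facet normal 0.628 0.621 0.469
outer loop
vertex -1.027 -1.177 1.223
vertex -0.429 -1.649 1.048
vertex -0.611 -1.008 0.443
endloop
endfacet
facet normal -0.627 -0.621 -0.470
outer loop
vertex -1.747 -2.953 0.062
vertex -1.929 -2.312 -0.543
vertex -1.286 -2.942 -0.568
endloop
endfacet
facet normal 0.508 -0.784 0.358
outer loop
vertex -1.747 -2.953 0.062
vertex -1.286 -2.942 -0.568
vertex -0.429 -1.649 1.048
endloop
endfacet
facet normal 0.508 -0.784 0.357
outer loop
vertex -0.429 -1.649 1.048
vertex -1.286 -2.942 -0.568
vertex 0.031 -1.638 0.418
endloop
endfacet
facet normal 0.628 0.621 0.469
outer loop
vertex -0.429 -1.649 1.048
vertex 0.031 -1.638 0.418
vertex -0.611 -1.008 0.443
endloop
endfacet
facet normal -0.627 -0.622 -0.469
outer loop
vertex -1.286 -2.942 -0.568
vertex -1.929 -2.312 -0.543
vertex -1.309 -2.457 -1.18
endloop
endfacet
facet normal 0.778 -0.478 -0.408
outer loop
vertex -1.286 -2.942 -0.568
vertex -1.309 -2.457 -1.18
vertex 0.031 -1.638 0.418
endloop
endfacet
facet normal 0.778 -0.477 -0.408
outer loop
vertex 0.031 -1.638 0.418
vertex -1.309 -2.457 -1.18
vertex 0.008 -1.152 -0.194
endloop
endfacet
facet normal 0.628 0.621 0.470
outer loop
vertex 0.031 -1.638 0.418
vertex 0.008 -1.152 -0.194
vertex -0.611 -1.008 0.443
endloop
endfacet

endsolid
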